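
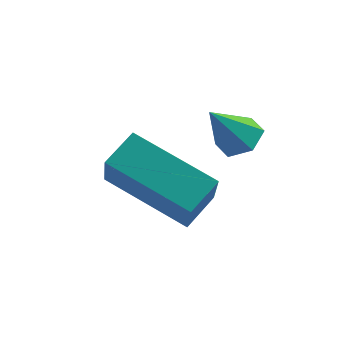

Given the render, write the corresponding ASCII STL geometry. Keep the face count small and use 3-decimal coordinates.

solid 
facet normal -0.906 0.137 0.400
outer loop
vertex -4.067 -2.757 -1.834
vertex -3.734 -1.992 -1.34
vertex -4.495 -1.716 -3.161
endloop
endfacet
facet normal -0.343 -0.790 -0.509
outer loop
vertex -2.546 -2.008 -4.02
vertex -4.067 -2.757 -1.834
vertex -4.495 -1.716 -3.161
endloop
endfacet
facet normal -0.907 0.136 0.400
outer loop
vertex -4.495 -1.716 -3.161
vertex -3.734 -1.992 -1.34
vertex -4.162 -0.95 -2.667
endloop
endfacet
facet normal -0.246 0.599 -0.762
outer loop
vertex -4.162 -0.95 -2.667
vertex -2.546 -2.008 -4.02
vertex -4.495 -1.716 -3.161
endloop
endfacet
facet normal 0.246 -0.599 0.762
outer loop
vertex -4.067 -2.757 -1.834
vertex -1.785 -2.284 -2.199
vertex -3.734 -1.992 -1.34
endloop
endfacet
facet normal -0.343 -0.789 -0.509
outer loop
vertex -2.118 -3.05 -2.693
vertex -4.067 -2.757 -1.834
vertex -2.546 -2.008 -4.02
endloop
endfacet
facet normal 0.246 -0.599 0.762
outer loop
vertex -2.118 -3.05 -2.693
vertex -1.785 -2.284 -2.199
vertex -4.067 -2.757 -1.834
endloop
endfacet
facet normal 0.343 0.789 0.509
outer loop
vertex -3.734 -1.992 -1.34
vertex -1.785 -2.284 -2.199
vertex -4.162 -0.95 -2.667
endloop
endfacet
facet normal -0.246 0.599 -0.762
outer loop
vertex -2.213 -1.243 -3.526
vertex -2.546 -2.008 -4.02
vertex -4.162 -0.95 -2.667
endloop
endfacet
facet normal 0.343 0.790 0.509
outer loop
vertex -4.162 -0.95 -2.667
vertex -1.785 -2.284 -2.199
vertex -2.213 -1.243 -3.526
endloop
endfacet
facet normal 0.906 -0.137 -0.400
outer loop
vertex -2.213 -1.243 -3.526
vertex -2.118 -3.05 -2.693
vertex -2.546 -2.008 -4.02
endloop
endfacet
facet normal 0.907 -0.136 -0.399
outer loop
vertex -1.785 -2.284 -2.199
vertex -2.118 -3.05 -2.693
vertex -2.213 -1.243 -3.526
endloop
endfacet
facet normal 0.381 0.449 -0.808
outer loop
vertex -1.191 -1.08 -1.308
vertex -1.698 -1.145 -1.583
vertex -1.597 -0.667 -1.27
endloop
endfacet
facet normal 0.422 0.337 0.842
outer loop
vertex -1.191 -1.08 -1.308
vertex -1.597 -0.667 -1.27
vertex -2.182 -1.715 -0.557
endloop
endfacet
facet normal 0.382 0.449 -0.808
outer loop
vertex -1.597 -0.667 -1.27
vertex -1.698 -1.145 -1.583
vertex -2.103 -0.732 -1.545
endloop
endfacet
facet normal -0.423 0.659 0.622
outer loop
vertex -1.597 -0.667 -1.27
vertex -2.103 -0.732 -1.545
vertex -2.182 -1.715 -0.557
endloop
endfacet
facet normal 0.382 0.449 -0.808
outer loop
vertex -2.103 -0.732 -1.545
vertex -1.698 -1.145 -1.583
vertex -2.204 -1.21 -1.858
endloop
endfacet
facet normal -0.985 0.157 0.078
outer loop
vertex -2.103 -0.732 -1.545
vertex -2.204 -1.21 -1.858
vertex -2.182 -1.715 -0.557
endloop
endfacet
facet normal 0.382 0.449 -0.808
outer loop
vertex -2.204 -1.21 -1.858
vertex -1.698 -1.145 -1.583
vertex -1.799 -1.623 -1.896
endloop
endfacet
facet normal -0.703 -0.667 -0.247
outer loop
vertex -2.204 -1.21 -1.858
vertex -1.799 -1.623 -1.896
vertex -2.182 -1.715 -0.557
endloop
endfacet
facet normal 0.381 0.449 -0.808
outer loop
vertex -1.799 -1.623 -1.896
vertex -1.698 -1.145 -1.583
vertex -1.292 -1.558 -1.621
endloop
endfacet
facet normal 0.142 -0.990 -0.027
outer loop
vertex -1.799 -1.623 -1.896
vertex -1.292 -1.558 -1.621
vertex -2.182 -1.715 -0.557
endloop
endfacet
facet normal 0.381 0.449 -0.808
outer loop
vertex -1.292 -1.558 -1.621
vertex -1.698 -1.145 -1.583
vertex -1.191 -1.08 -1.308
endloop
endfacet
facet normal 0.704 -0.487 0.517
outer loop
vertex -1.292 -1.558 -1.621
vertex -1.191 -1.08 -1.308
vertex -2.182 -1.715 -0.557
endloop
endfacet

endsolid


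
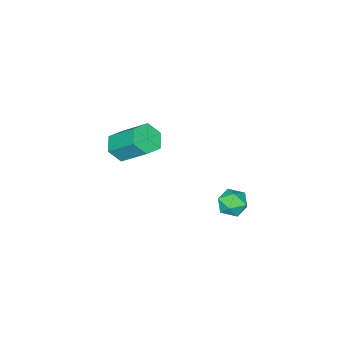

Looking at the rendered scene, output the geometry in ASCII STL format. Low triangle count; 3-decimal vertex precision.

solid 
facet normal -0.717 0.686 0.122
outer loop
vertex 2.035 2.307 -0.264
vertex 1.921 2.083 0.325
vertex 2.352 2.549 0.238
endloop
endfacet
facet normal -0.207 0.926 -0.316
outer loop
vertex 2.035 2.307 -0.264
vertex 2.352 2.549 0.238
vertex 2.662 2.431 -0.311
endloop
endfacet
facet normal -0.159 0.475 -0.865
outer loop
vertex 2.035 2.307 -0.264
vertex 2.662 2.431 -0.311
vertex 2.422 1.892 -0.563
endloop
endfacet
facet normal -0.639 -0.043 -0.768
outer loop
vertex 2.035 2.307 -0.264
vertex 2.422 1.892 -0.563
vertex 1.964 1.677 -0.17
endloop
endfacet
facet normal -0.984 0.087 -0.157
outer loop
vertex 2.035 2.307 -0.264
vertex 1.964 1.677 -0.17
vertex 1.921 2.083 0.325
endloop
endfacet
facet normal 0.414 0.910 0.038
outer loop
vertex 2.662 2.431 -0.311
vertex 2.352 2.549 0.238
vertex 2.936 2.283 0.25
endloop
endfacet
facet normal -0.413 0.521 0.747
outer loop
vertex 2.352 2.549 0.238
vertex 1.921 2.083 0.325
vertex 2.478 2.068 0.643
endloop
endfacet
facet normal -0.844 -0.448 0.294
outer loop
vertex 1.921 2.083 0.325
vertex 1.964 1.677 -0.17
vertex 2.238 1.529 0.391
endloop
endfacet
facet normal -0.286 -0.660 -0.695
outer loop
vertex 1.964 1.677 -0.17
vertex 2.422 1.892 -0.563
vertex 2.548 1.411 -0.158
endloop
endfacet
facet normal 0.491 0.180 -0.852
outer loop
vertex 2.422 1.892 -0.563
vertex 2.662 2.431 -0.311
vertex 2.979 1.877 -0.245
endloop
endfacet
facet normal 0.639 0.043 0.768
outer loop
vertex 2.865 1.653 0.344
vertex 2.936 2.283 0.25
vertex 2.478 2.068 0.643
endloop
endfacet
facet normal 0.159 -0.475 0.865
outer loop
vertex 2.865 1.653 0.344
vertex 2.478 2.068 0.643
vertex 2.238 1.529 0.391
endloop
endfacet
facet normal 0.207 -0.926 0.316
outer loop
vertex 2.865 1.653 0.344
vertex 2.238 1.529 0.391
vertex 2.548 1.411 -0.158
endloop
endfacet
facet normal 0.717 -0.686 -0.122
outer loop
vertex 2.865 1.653 0.344
vertex 2.548 1.411 -0.158
vertex 2.979 1.877 -0.245
endloop
endfacet
facet normal 0.984 -0.087 0.157
outer loop
vertex 2.865 1.653 0.344
vertex 2.979 1.877 -0.245
vertex 2.936 2.283 0.25
endloop
endfacet
facet normal 0.286 0.660 0.695
outer loop
vertex 2.478 2.068 0.643
vertex 2.936 2.283 0.25
vertex 2.352 2.549 0.238
endloop
endfacet
facet normal -0.491 -0.180 0.852
outer loop
vertex 2.238 1.529 0.391
vertex 2.478 2.068 0.643
vertex 1.921 2.083 0.325
endloop
endfacet
facet normal -0.414 -0.910 -0.038
outer loop
vertex 2.548 1.411 -0.158
vertex 2.238 1.529 0.391
vertex 1.964 1.677 -0.17
endloop
endfacet
facet normal 0.413 -0.521 -0.747
outer loop
vertex 2.979 1.877 -0.245
vertex 2.548 1.411 -0.158
vertex 2.422 1.892 -0.563
endloop
endfacet
facet normal 0.844 0.448 -0.294
outer loop
vertex 2.936 2.283 0.25
vertex 2.979 1.877 -0.245
vertex 2.662 2.431 -0.311
endloop
endfacet
facet normal 0.095 -0.719 -0.689
outer loop
vertex 3.326 -3.539 0.831
vertex 3.07 -3.114 0.352
vertex 3.75 -3.134 0.467
endloop
endfacet
facet normal 0.783 -0.373 0.498
outer loop
vertex 3.326 -3.539 0.831
vertex 3.75 -3.134 0.467
vertex 3.166 -2.331 1.988
endloop
endfacet
facet normal 0.783 -0.373 0.498
outer loop
vertex 3.166 -2.331 1.988
vertex 3.75 -3.134 0.467
vertex 3.59 -1.927 1.624
endloop
endfacet
facet normal -0.095 0.720 0.688
outer loop
vertex 3.166 -2.331 1.988
vertex 3.59 -1.927 1.624
vertex 2.91 -1.906 1.508
endloop
endfacet
facet normal 0.095 -0.719 -0.689
outer loop
vertex 3.75 -3.134 0.467
vertex 3.07 -3.114 0.352
vertex 3.494 -2.709 -0.012
endloop
endfacet
facet normal 0.924 0.322 -0.208
outer loop
vertex 3.75 -3.134 0.467
vertex 3.494 -2.709 -0.012
vertex 3.59 -1.927 1.624
endloop
endfacet
facet normal 0.924 0.321 -0.208
outer loop
vertex 3.59 -1.927 1.624
vertex 3.494 -2.709 -0.012
vertex 3.334 -1.501 1.145
endloop
endfacet
facet normal -0.095 0.718 0.690
outer loop
vertex 3.59 -1.927 1.624
vertex 3.334 -1.501 1.145
vertex 2.91 -1.906 1.508
endloop
endfacet
facet normal 0.096 -0.719 -0.688
outer loop
vertex 3.494 -2.709 -0.012
vertex 3.07 -3.114 0.352
vertex 2.814 -2.689 -0.128
endloop
endfacet
facet normal 0.141 0.694 -0.706
outer loop
vertex 3.494 -2.709 -0.012
vertex 2.814 -2.689 -0.128
vertex 3.334 -1.501 1.145
endloop
endfacet
facet normal 0.141 0.694 -0.706
outer loop
vertex 3.334 -1.501 1.145
vertex 2.814 -2.689 -0.128
vertex 2.654 -1.481 1.029
endloop
endfacet
facet normal -0.096 0.718 0.689
outer loop
vertex 3.334 -1.501 1.145
vertex 2.654 -1.481 1.029
vertex 2.91 -1.906 1.508
endloop
endfacet
facet normal 0.095 -0.720 -0.688
outer loop
vertex 2.814 -2.689 -0.128
vertex 3.07 -3.114 0.352
vertex 2.39 -3.093 0.236
endloop
endfacet
facet normal -0.783 0.373 -0.498
outer loop
vertex 2.814 -2.689 -0.128
vertex 2.39 -3.093 0.236
vertex 2.654 -1.481 1.029
endloop
endfacet
facet normal -0.783 0.373 -0.497
outer loop
vertex 2.654 -1.481 1.029
vertex 2.39 -3.093 0.236
vertex 2.23 -1.886 1.393
endloop
endfacet
facet normal -0.095 0.719 0.689
outer loop
vertex 2.654 -1.481 1.029
vertex 2.23 -1.886 1.393
vertex 2.91 -1.906 1.508
endloop
endfacet
facet normal 0.095 -0.718 -0.690
outer loop
vertex 2.39 -3.093 0.236
vertex 3.07 -3.114 0.352
vertex 2.646 -3.519 0.715
endloop
endfacet
facet normal -0.924 -0.322 0.208
outer loop
vertex 2.39 -3.093 0.236
vertex 2.646 -3.519 0.715
vertex 2.23 -1.886 1.393
endloop
endfacet
facet normal -0.924 -0.322 0.208
outer loop
vertex 2.23 -1.886 1.393
vertex 2.646 -3.519 0.715
vertex 2.486 -2.311 1.872
endloop
endfacet
facet normal -0.095 0.719 0.689
outer loop
vertex 2.23 -1.886 1.393
vertex 2.486 -2.311 1.872
vertex 2.91 -1.906 1.508
endloop
endfacet
facet normal 0.096 -0.718 -0.689
outer loop
vertex 2.646 -3.519 0.715
vertex 3.07 -3.114 0.352
vertex 3.326 -3.539 0.831
endloop
endfacet
facet normal -0.141 -0.694 0.706
outer loop
vertex 2.646 -3.519 0.715
vertex 3.326 -3.539 0.831
vertex 2.486 -2.311 1.872
endloop
endfacet
facet normal -0.141 -0.694 0.706
outer loop
vertex 2.486 -2.311 1.872
vertex 3.326 -3.539 0.831
vertex 3.166 -2.331 1.988
endloop
endfacet
facet normal -0.096 0.719 0.688
outer loop
vertex 2.486 -2.311 1.872
vertex 3.166 -2.331 1.988
vertex 2.91 -1.906 1.508
endloop
endfacet

endsolid


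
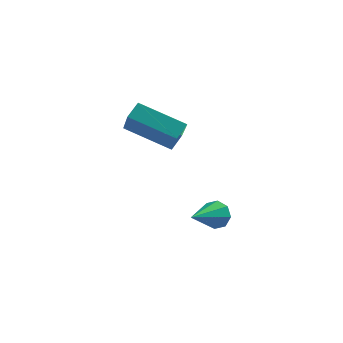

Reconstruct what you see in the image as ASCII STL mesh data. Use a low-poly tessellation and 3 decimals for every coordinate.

solid 
facet normal 0.443 0.805 -0.394
outer loop
vertex -0.852 0.619 -3.363
vertex -1.301 0.609 -3.888
vertex -1.285 0.905 -3.265
endloop
endfacet
facet normal 0.191 -0.047 0.980
outer loop
vertex -0.852 0.619 -3.363
vertex -1.285 0.905 -3.265
vertex -2.079 -0.809 -3.192
endloop
endfacet
facet normal 0.443 0.805 -0.394
outer loop
vertex -1.285 0.905 -3.265
vertex -1.301 0.609 -3.888
vertex -1.727 1.018 -3.531
endloop
endfacet
facet normal -0.453 0.246 0.857
outer loop
vertex -1.285 0.905 -3.265
vertex -1.727 1.018 -3.531
vertex -2.079 -0.809 -3.192
endloop
endfacet
facet normal 0.442 0.805 -0.396
outer loop
vertex -1.727 1.018 -3.531
vertex -1.301 0.609 -3.888
vertex -1.919 0.89 -4.006
endloop
endfacet
facet normal -0.922 0.235 0.309
outer loop
vertex -1.727 1.018 -3.531
vertex -1.919 0.89 -4.006
vertex -2.079 -0.809 -3.192
endloop
endfacet
facet normal 0.442 0.806 -0.395
outer loop
vertex -1.919 0.89 -4.006
vertex -1.301 0.609 -3.888
vertex -1.749 0.598 -4.412
endloop
endfacet
facet normal -0.938 -0.074 -0.339
outer loop
vertex -1.919 0.89 -4.006
vertex -1.749 0.598 -4.412
vertex -2.079 -0.809 -3.192
endloop
endfacet
facet normal 0.442 0.805 -0.395
outer loop
vertex -1.749 0.598 -4.412
vertex -1.301 0.609 -3.888
vertex -1.316 0.312 -4.51
endloop
endfacet
facet normal -0.492 -0.501 -0.711
outer loop
vertex -1.749 0.598 -4.412
vertex -1.316 0.312 -4.51
vertex -2.079 -0.809 -3.192
endloop
endfacet
facet normal 0.442 0.805 -0.395
outer loop
vertex -1.316 0.312 -4.51
vertex -1.301 0.609 -3.888
vertex -0.874 0.2 -4.244
endloop
endfacet
facet normal 0.152 -0.795 -0.588
outer loop
vertex -1.316 0.312 -4.51
vertex -0.874 0.2 -4.244
vertex -2.079 -0.809 -3.192
endloop
endfacet
facet normal 0.443 0.805 -0.394
outer loop
vertex -0.874 0.2 -4.244
vertex -1.301 0.609 -3.888
vertex -0.682 0.327 -3.769
endloop
endfacet
facet normal 0.620 -0.783 -0.041
outer loop
vertex -0.874 0.2 -4.244
vertex -0.682 0.327 -3.769
vertex -2.079 -0.809 -3.192
endloop
endfacet
facet normal 0.443 0.805 -0.394
outer loop
vertex -0.682 0.327 -3.769
vertex -1.301 0.609 -3.888
vertex -0.852 0.619 -3.363
endloop
endfacet
facet normal 0.637 -0.474 0.608
outer loop
vertex -0.682 0.327 -3.769
vertex -0.852 0.619 -3.363
vertex -2.079 -0.809 -3.192
endloop
endfacet
facet normal -0.909 0.155 0.388
outer loop
vertex -4.399 0.932 1.965
vertex -4.756 1.932 0.728
vertex -4.698 0.282 1.525
endloop
endfacet
facet normal 0.218 -0.614 0.759
outer loop
vertex -2.744 -0.052 0.692
vertex -4.399 0.932 1.965
vertex -4.698 0.282 1.525
endloop
endfacet
facet normal -0.909 0.155 0.388
outer loop
vertex -4.698 0.282 1.525
vertex -4.756 1.932 0.728
vertex -5.055 1.281 0.288
endloop
endfacet
facet normal -0.355 -0.775 -0.523
outer loop
vertex -5.055 1.281 0.288
vertex -2.744 -0.052 0.692
vertex -4.698 0.282 1.525
endloop
endfacet
facet normal 0.355 0.774 0.523
outer loop
vertex -4.399 0.932 1.965
vertex -2.802 1.598 -0.105
vertex -4.756 1.932 0.728
endloop
endfacet
facet normal 0.219 -0.613 0.759
outer loop
vertex -2.445 0.599 1.132
vertex -4.399 0.932 1.965
vertex -2.744 -0.052 0.692
endloop
endfacet
facet normal 0.355 0.775 0.523
outer loop
vertex -2.445 0.599 1.132
vertex -2.802 1.598 -0.105
vertex -4.399 0.932 1.965
endloop
endfacet
facet normal -0.219 0.613 -0.759
outer loop
vertex -4.756 1.932 0.728
vertex -2.802 1.598 -0.105
vertex -5.055 1.281 0.288
endloop
endfacet
facet normal -0.355 -0.774 -0.524
outer loop
vertex -3.101 0.948 -0.545
vertex -2.744 -0.052 0.692
vertex -5.055 1.281 0.288
endloop
endfacet
facet normal -0.219 0.614 -0.758
outer loop
vertex -5.055 1.281 0.288
vertex -2.802 1.598 -0.105
vertex -3.101 0.948 -0.545
endloop
endfacet
facet normal 0.909 -0.155 -0.388
outer loop
vertex -3.101 0.948 -0.545
vertex -2.445 0.599 1.132
vertex -2.744 -0.052 0.692
endloop
endfacet
facet normal 0.909 -0.155 -0.388
outer loop
vertex -2.802 1.598 -0.105
vertex -2.445 0.599 1.132
vertex -3.101 0.948 -0.545
endloop
endfacet

endsolid


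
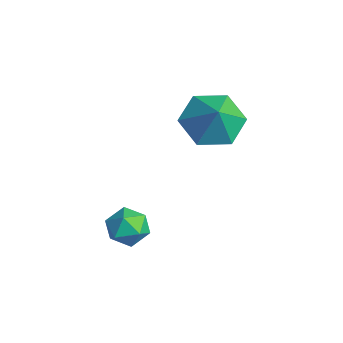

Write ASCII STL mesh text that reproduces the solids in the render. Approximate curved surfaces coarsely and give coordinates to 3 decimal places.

solid 
facet normal -0.612 0.126 -0.780
outer loop
vertex -0.42 1.941 1.601
vertex -0.954 2.707 2.144
vertex -0.11 2.973 1.525
endloop
endfacet
facet normal 0.957 -0.289 -0.019
outer loop
vertex -0.42 1.941 1.601
vertex -0.11 2.973 1.525
vertex -0.206 2.553 3.096
endloop
endfacet
facet normal -0.612 0.126 -0.780
outer loop
vertex -0.11 2.973 1.525
vertex -0.954 2.707 2.144
vertex -0.644 3.739 2.068
endloop
endfacet
facet normal 0.862 0.474 0.179
outer loop
vertex -0.11 2.973 1.525
vertex -0.644 3.739 2.068
vertex -0.206 2.553 3.096
endloop
endfacet
facet normal -0.612 0.126 -0.780
outer loop
vertex -0.644 3.739 2.068
vertex -0.954 2.707 2.144
vertex -1.488 3.473 2.687
endloop
endfacet
facet normal 0.277 0.686 0.673
outer loop
vertex -0.644 3.739 2.068
vertex -1.488 3.473 2.687
vertex -0.206 2.553 3.096
endloop
endfacet
facet normal -0.613 0.125 -0.780
outer loop
vertex -1.488 3.473 2.687
vertex -0.954 2.707 2.144
vertex -1.797 2.441 2.764
endloop
endfacet
facet normal -0.212 0.136 0.968
outer loop
vertex -1.488 3.473 2.687
vertex -1.797 2.441 2.764
vertex -0.206 2.553 3.096
endloop
endfacet
facet normal -0.613 0.126 -0.780
outer loop
vertex -1.797 2.441 2.764
vertex -0.954 2.707 2.144
vertex -1.264 1.675 2.221
endloop
endfacet
facet normal -0.117 -0.627 0.770
outer loop
vertex -1.797 2.441 2.764
vertex -1.264 1.675 2.221
vertex -0.206 2.553 3.096
endloop
endfacet
facet normal -0.613 0.126 -0.780
outer loop
vertex -1.264 1.675 2.221
vertex -0.954 2.707 2.144
vertex -0.42 1.941 1.601
endloop
endfacet
facet normal 0.468 -0.839 0.277
outer loop
vertex -1.264 1.675 2.221
vertex -0.42 1.941 1.601
vertex -0.206 2.553 3.096
endloop
endfacet
facet normal -0.448 0.700 0.556
outer loop
vertex 0.117 -0.172 -0.684
vertex 0.042 -0.669 -0.119
vertex 0.662 -0.237 -0.163
endloop
endfacet
facet normal 0.019 0.994 0.104
outer loop
vertex 0.117 -0.172 -0.684
vertex 0.662 -0.237 -0.163
vertex 0.845 -0.164 -0.894
endloop
endfacet
facet normal -0.170 0.812 -0.559
outer loop
vertex 0.117 -0.172 -0.684
vertex 0.845 -0.164 -0.894
vertex 0.338 -0.551 -1.302
endloop
endfacet
facet normal -0.753 0.405 -0.518
outer loop
vertex 0.117 -0.172 -0.684
vertex 0.338 -0.551 -1.302
vertex -0.159 -0.863 -0.823
endloop
endfacet
facet normal -0.926 0.335 0.172
outer loop
vertex 0.117 -0.172 -0.684
vertex -0.159 -0.863 -0.823
vertex 0.042 -0.669 -0.119
endloop
endfacet
facet normal 0.662 0.712 0.237
outer loop
vertex 0.845 -0.164 -0.894
vertex 0.662 -0.237 -0.163
vertex 1.219 -0.657 -0.457
endloop
endfacet
facet normal -0.096 0.236 0.967
outer loop
vertex 0.662 -0.237 -0.163
vertex 0.042 -0.669 -0.119
vertex 0.722 -0.969 0.022
endloop
endfacet
facet normal -0.869 -0.353 0.346
outer loop
vertex 0.042 -0.669 -0.119
vertex -0.159 -0.863 -0.823
vertex 0.215 -1.356 -0.386
endloop
endfacet
facet normal -0.590 -0.243 -0.770
outer loop
vertex -0.159 -0.863 -0.823
vertex 0.338 -0.551 -1.302
vertex 0.398 -1.283 -1.117
endloop
endfacet
facet normal 0.357 0.415 -0.837
outer loop
vertex 0.338 -0.551 -1.302
vertex 0.845 -0.164 -0.894
vertex 1.018 -0.851 -1.161
endloop
endfacet
facet normal 0.753 -0.405 0.518
outer loop
vertex 0.943 -1.348 -0.596
vertex 1.219 -0.657 -0.457
vertex 0.722 -0.969 0.022
endloop
endfacet
facet normal 0.170 -0.812 0.559
outer loop
vertex 0.943 -1.348 -0.596
vertex 0.722 -0.969 0.022
vertex 0.215 -1.356 -0.386
endloop
endfacet
facet normal -0.019 -0.994 -0.104
outer loop
vertex 0.943 -1.348 -0.596
vertex 0.215 -1.356 -0.386
vertex 0.398 -1.283 -1.117
endloop
endfacet
facet normal 0.448 -0.700 -0.556
outer loop
vertex 0.943 -1.348 -0.596
vertex 0.398 -1.283 -1.117
vertex 1.018 -0.851 -1.161
endloop
endfacet
facet normal 0.926 -0.335 -0.172
outer loop
vertex 0.943 -1.348 -0.596
vertex 1.018 -0.851 -1.161
vertex 1.219 -0.657 -0.457
endloop
endfacet
facet normal 0.590 0.243 0.770
outer loop
vertex 0.722 -0.969 0.022
vertex 1.219 -0.657 -0.457
vertex 0.662 -0.237 -0.163
endloop
endfacet
facet normal -0.357 -0.415 0.837
outer loop
vertex 0.215 -1.356 -0.386
vertex 0.722 -0.969 0.022
vertex 0.042 -0.669 -0.119
endloop
endfacet
facet normal -0.662 -0.712 -0.237
outer loop
vertex 0.398 -1.283 -1.117
vertex 0.215 -1.356 -0.386
vertex -0.159 -0.863 -0.823
endloop
endfacet
facet normal 0.096 -0.236 -0.967
outer loop
vertex 1.018 -0.851 -1.161
vertex 0.398 -1.283 -1.117
vertex 0.338 -0.551 -1.302
endloop
endfacet
facet normal 0.869 0.353 -0.346
outer loop
vertex 1.219 -0.657 -0.457
vertex 1.018 -0.851 -1.161
vertex 0.845 -0.164 -0.894
endloop
endfacet

endsolid


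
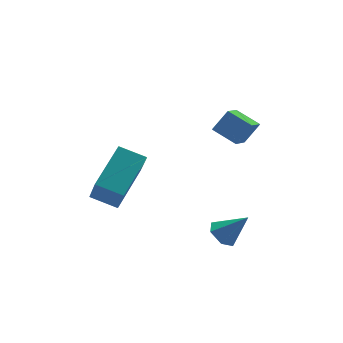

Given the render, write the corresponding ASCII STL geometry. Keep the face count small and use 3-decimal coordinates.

solid 
facet normal -0.586 0.341 -0.735
outer loop
vertex 1.23 -1.617 -1.551
vertex 0.739 -1.699 -1.198
vertex 1.037 -1.166 -1.188
endloop
endfacet
facet normal 0.912 0.410 -0.025
outer loop
vertex 1.23 -1.617 -1.551
vertex 1.037 -1.166 -1.188
vertex 1.501 -2.141 -0.242
endloop
endfacet
facet normal -0.586 0.341 -0.735
outer loop
vertex 1.037 -1.166 -1.188
vertex 0.739 -1.699 -1.198
vertex 0.546 -1.248 -0.835
endloop
endfacet
facet normal 0.311 0.734 0.604
outer loop
vertex 1.037 -1.166 -1.188
vertex 0.546 -1.248 -0.835
vertex 1.501 -2.141 -0.242
endloop
endfacet
facet normal -0.586 0.341 -0.735
outer loop
vertex 0.546 -1.248 -0.835
vertex 0.739 -1.699 -1.198
vertex 0.249 -1.78 -0.845
endloop
endfacet
facet normal -0.379 0.195 0.904
outer loop
vertex 0.546 -1.248 -0.835
vertex 0.249 -1.78 -0.845
vertex 1.501 -2.141 -0.242
endloop
endfacet
facet normal -0.586 0.341 -0.735
outer loop
vertex 0.249 -1.78 -0.845
vertex 0.739 -1.699 -1.198
vertex 0.442 -2.231 -1.208
endloop
endfacet
facet normal -0.471 -0.667 0.578
outer loop
vertex 0.249 -1.78 -0.845
vertex 0.442 -2.231 -1.208
vertex 1.501 -2.141 -0.242
endloop
endfacet
facet normal -0.586 0.341 -0.735
outer loop
vertex 0.442 -2.231 -1.208
vertex 0.739 -1.699 -1.198
vertex 0.933 -2.149 -1.561
endloop
endfacet
facet normal 0.130 -0.990 -0.050
outer loop
vertex 0.442 -2.231 -1.208
vertex 0.933 -2.149 -1.561
vertex 1.501 -2.141 -0.242
endloop
endfacet
facet normal -0.586 0.341 -0.735
outer loop
vertex 0.933 -2.149 -1.561
vertex 0.739 -1.699 -1.198
vertex 1.23 -1.617 -1.551
endloop
endfacet
facet normal 0.821 -0.451 -0.351
outer loop
vertex 0.933 -2.149 -1.561
vertex 1.23 -1.617 -1.551
vertex 1.501 -2.141 -0.242
endloop
endfacet
facet normal -0.639 -0.039 -0.768
outer loop
vertex 1.361 -1.397 3.112
vertex 0.848 -0.605 3.499
vertex 2.105 -0.592 2.452
endloop
endfacet
facet normal 0.503 -0.776 -0.380
outer loop
vertex 2.712 -0.555 3.181
vertex 1.361 -1.397 3.112
vertex 2.105 -0.592 2.452
endloop
endfacet
facet normal -0.639 -0.040 -0.768
outer loop
vertex 2.105 -0.592 2.452
vertex 0.848 -0.605 3.499
vertex 1.592 0.2 2.838
endloop
endfacet
facet normal 0.582 0.628 -0.516
outer loop
vertex 1.592 0.2 2.838
vertex 2.712 -0.555 3.181
vertex 2.105 -0.592 2.452
endloop
endfacet
facet normal -0.582 -0.629 0.516
outer loop
vertex 1.361 -1.397 3.112
vertex 1.455 -0.568 4.228
vertex 0.848 -0.605 3.499
endloop
endfacet
facet normal 0.503 -0.776 -0.379
outer loop
vertex 1.968 -1.36 3.842
vertex 1.361 -1.397 3.112
vertex 2.712 -0.555 3.181
endloop
endfacet
facet normal -0.582 -0.628 0.516
outer loop
vertex 1.968 -1.36 3.842
vertex 1.455 -0.568 4.228
vertex 1.361 -1.397 3.112
endloop
endfacet
facet normal -0.503 0.777 0.379
outer loop
vertex 0.848 -0.605 3.499
vertex 1.455 -0.568 4.228
vertex 1.592 0.2 2.838
endloop
endfacet
facet normal 0.582 0.629 -0.516
outer loop
vertex 2.199 0.237 3.568
vertex 2.712 -0.555 3.181
vertex 1.592 0.2 2.838
endloop
endfacet
facet normal -0.503 0.776 0.379
outer loop
vertex 1.592 0.2 2.838
vertex 1.455 -0.568 4.228
vertex 2.199 0.237 3.568
endloop
endfacet
facet normal 0.640 0.039 0.768
outer loop
vertex 2.199 0.237 3.568
vertex 1.968 -1.36 3.842
vertex 2.712 -0.555 3.181
endloop
endfacet
facet normal 0.639 0.039 0.768
outer loop
vertex 1.455 -0.568 4.228
vertex 1.968 -1.36 3.842
vertex 2.199 0.237 3.568
endloop
endfacet
facet normal -0.707 0.621 0.339
outer loop
vertex -2.964 0.673 0.987
vertex -1.6 1.761 1.836
vertex -2.837 1.522 -0.303
endloop
endfacet
facet normal -0.703 -0.560 -0.438
outer loop
vertex -2.06 0.839 -0.676
vertex -2.964 0.673 0.987
vertex -2.837 1.522 -0.303
endloop
endfacet
facet normal -0.707 0.621 0.339
outer loop
vertex -2.837 1.522 -0.303
vertex -1.6 1.761 1.836
vertex -1.474 2.61 0.546
endloop
endfacet
facet normal 0.082 0.548 -0.833
outer loop
vertex -1.474 2.61 0.546
vertex -2.06 0.839 -0.676
vertex -2.837 1.522 -0.303
endloop
endfacet
facet normal -0.082 -0.548 0.833
outer loop
vertex -2.964 0.673 0.987
vertex -0.823 1.078 1.463
vertex -1.6 1.761 1.836
endloop
endfacet
facet normal -0.702 -0.561 -0.438
outer loop
vertex -2.186 -0.01 0.614
vertex -2.964 0.673 0.987
vertex -2.06 0.839 -0.676
endloop
endfacet
facet normal -0.082 -0.548 0.833
outer loop
vertex -2.186 -0.01 0.614
vertex -0.823 1.078 1.463
vertex -2.964 0.673 0.987
endloop
endfacet
facet normal 0.703 0.561 0.438
outer loop
vertex -1.6 1.761 1.836
vertex -0.823 1.078 1.463
vertex -1.474 2.61 0.546
endloop
endfacet
facet normal 0.082 0.548 -0.833
outer loop
vertex -0.696 1.927 0.173
vertex -2.06 0.839 -0.676
vertex -1.474 2.61 0.546
endloop
endfacet
facet normal 0.702 0.561 0.438
outer loop
vertex -1.474 2.61 0.546
vertex -0.823 1.078 1.463
vertex -0.696 1.927 0.173
endloop
endfacet
facet normal 0.707 -0.621 -0.340
outer loop
vertex -0.696 1.927 0.173
vertex -2.186 -0.01 0.614
vertex -2.06 0.839 -0.676
endloop
endfacet
facet normal 0.707 -0.621 -0.339
outer loop
vertex -0.823 1.078 1.463
vertex -2.186 -0.01 0.614
vertex -0.696 1.927 0.173
endloop
endfacet

endsolid


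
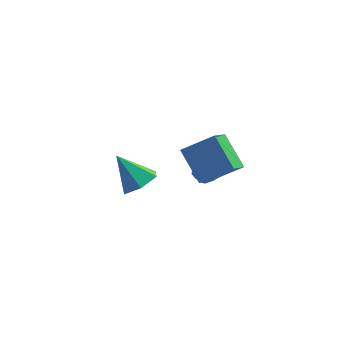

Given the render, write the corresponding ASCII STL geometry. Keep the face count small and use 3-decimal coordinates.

solid 
facet normal 0.601 -0.160 -0.783
outer loop
vertex 0.304 1.027 -3.931
vertex -0.553 1.137 -4.612
vertex 0.044 2.018 -4.333
endloop
endfacet
facet normal 0.438 0.434 0.787
outer loop
vertex 0.304 1.027 -3.931
vertex 0.044 2.018 -4.333
vertex -1.787 1.463 -3.008
endloop
endfacet
facet normal 0.602 -0.160 -0.783
outer loop
vertex 0.044 2.018 -4.333
vertex -0.553 1.137 -4.612
vertex -0.813 2.127 -5.014
endloop
endfacet
facet normal -0.094 0.958 0.271
outer loop
vertex 0.044 2.018 -4.333
vertex -0.813 2.127 -5.014
vertex -1.787 1.463 -3.008
endloop
endfacet
facet normal 0.602 -0.160 -0.783
outer loop
vertex -0.813 2.127 -5.014
vertex -0.553 1.137 -4.612
vertex -1.41 1.246 -5.293
endloop
endfacet
facet normal -0.785 0.591 -0.186
outer loop
vertex -0.813 2.127 -5.014
vertex -1.41 1.246 -5.293
vertex -1.787 1.463 -3.008
endloop
endfacet
facet normal 0.602 -0.159 -0.783
outer loop
vertex -1.41 1.246 -5.293
vertex -0.553 1.137 -4.612
vertex -1.149 0.256 -4.891
endloop
endfacet
facet normal -0.945 -0.301 -0.127
outer loop
vertex -1.41 1.246 -5.293
vertex -1.149 0.256 -4.891
vertex -1.787 1.463 -3.008
endloop
endfacet
facet normal 0.602 -0.159 -0.782
outer loop
vertex -1.149 0.256 -4.891
vertex -0.553 1.137 -4.612
vertex -0.293 0.146 -4.21
endloop
endfacet
facet normal -0.414 -0.824 0.388
outer loop
vertex -1.149 0.256 -4.891
vertex -0.293 0.146 -4.21
vertex -1.787 1.463 -3.008
endloop
endfacet
facet normal 0.601 -0.160 -0.783
outer loop
vertex -0.293 0.146 -4.21
vertex -0.553 1.137 -4.612
vertex 0.304 1.027 -3.931
endloop
endfacet
facet normal 0.278 -0.456 0.845
outer loop
vertex -0.293 0.146 -4.21
vertex 0.304 1.027 -3.931
vertex -1.787 1.463 -3.008
endloop
endfacet
facet normal -0.102 0.985 -0.137
outer loop
vertex 2.974 -0.217 -2.293
vertex 2.601 -0.154 -1.565
vertex 3.416 -0.077 -1.617
endloop
endfacet
facet normal 0.481 0.741 -0.468
outer loop
vertex 2.974 -0.217 -2.293
vertex 3.416 -0.077 -1.617
vertex 3.686 -0.608 -2.18
endloop
endfacet
facet normal 0.278 0.237 -0.931
outer loop
vertex 2.974 -0.217 -2.293
vertex 3.686 -0.608 -2.18
vertex 3.037 -1.014 -2.477
endloop
endfacet
facet normal -0.431 0.170 -0.886
outer loop
vertex 2.974 -0.217 -2.293
vertex 3.037 -1.014 -2.477
vertex 2.367 -0.733 -2.097
endloop
endfacet
facet normal -0.666 0.633 -0.396
outer loop
vertex 2.974 -0.217 -2.293
vertex 2.367 -0.733 -2.097
vertex 2.601 -0.154 -1.565
endloop
endfacet
facet normal 0.900 0.435 0.022
outer loop
vertex 3.686 -0.608 -2.18
vertex 3.416 -0.077 -1.617
vertex 3.753 -0.787 -1.383
endloop
endfacet
facet normal -0.043 0.830 0.556
outer loop
vertex 3.416 -0.077 -1.617
vertex 2.601 -0.154 -1.565
vertex 3.083 -0.506 -1.003
endloop
endfacet
facet normal -0.956 0.259 0.139
outer loop
vertex 2.601 -0.154 -1.565
vertex 2.367 -0.733 -2.097
vertex 2.434 -0.912 -1.3
endloop
endfacet
facet normal -0.576 -0.489 -0.654
outer loop
vertex 2.367 -0.733 -2.097
vertex 3.037 -1.014 -2.477
vertex 2.704 -1.443 -1.863
endloop
endfacet
facet normal 0.571 -0.380 -0.728
outer loop
vertex 3.037 -1.014 -2.477
vertex 3.686 -0.608 -2.18
vertex 3.519 -1.366 -1.915
endloop
endfacet
facet normal 0.431 -0.170 0.886
outer loop
vertex 3.146 -1.303 -1.187
vertex 3.753 -0.787 -1.383
vertex 3.083 -0.506 -1.003
endloop
endfacet
facet normal -0.278 -0.237 0.931
outer loop
vertex 3.146 -1.303 -1.187
vertex 3.083 -0.506 -1.003
vertex 2.434 -0.912 -1.3
endloop
endfacet
facet normal -0.481 -0.741 0.468
outer loop
vertex 3.146 -1.303 -1.187
vertex 2.434 -0.912 -1.3
vertex 2.704 -1.443 -1.863
endloop
endfacet
facet normal 0.102 -0.985 0.137
outer loop
vertex 3.146 -1.303 -1.187
vertex 2.704 -1.443 -1.863
vertex 3.519 -1.366 -1.915
endloop
endfacet
facet normal 0.666 -0.633 0.396
outer loop
vertex 3.146 -1.303 -1.187
vertex 3.519 -1.366 -1.915
vertex 3.753 -0.787 -1.383
endloop
endfacet
facet normal 0.576 0.489 0.654
outer loop
vertex 3.083 -0.506 -1.003
vertex 3.753 -0.787 -1.383
vertex 3.416 -0.077 -1.617
endloop
endfacet
facet normal -0.571 0.380 0.728
outer loop
vertex 2.434 -0.912 -1.3
vertex 3.083 -0.506 -1.003
vertex 2.601 -0.154 -1.565
endloop
endfacet
facet normal -0.900 -0.435 -0.022
outer loop
vertex 2.704 -1.443 -1.863
vertex 2.434 -0.912 -1.3
vertex 2.367 -0.733 -2.097
endloop
endfacet
facet normal 0.043 -0.830 -0.556
outer loop
vertex 3.519 -1.366 -1.915
vertex 2.704 -1.443 -1.863
vertex 3.037 -1.014 -2.477
endloop
endfacet
facet normal 0.956 -0.259 -0.139
outer loop
vertex 3.753 -0.787 -1.383
vertex 3.519 -1.366 -1.915
vertex 3.686 -0.608 -2.18
endloop
endfacet
facet normal -0.533 0.530 0.659
outer loop
vertex 3.832 -3.096 2.587
vertex 4.108 -1.854 1.811
vertex 2.321 -3.38 1.594
endloop
endfacet
facet normal -0.185 -0.833 0.521
outer loop
vertex 3.392 -4.446 0.269
vertex 3.832 -3.096 2.587
vertex 2.321 -3.38 1.594
endloop
endfacet
facet normal -0.533 0.530 0.660
outer loop
vertex 2.321 -3.38 1.594
vertex 4.108 -1.854 1.811
vertex 2.597 -2.138 0.819
endloop
endfacet
facet normal -0.826 -0.155 -0.543
outer loop
vertex 2.597 -2.138 0.819
vertex 3.392 -4.446 0.269
vertex 2.321 -3.38 1.594
endloop
endfacet
facet normal 0.826 0.155 0.542
outer loop
vertex 3.832 -3.096 2.587
vertex 5.179 -2.92 0.486
vertex 4.108 -1.854 1.811
endloop
endfacet
facet normal -0.185 -0.834 0.521
outer loop
vertex 4.903 -4.162 1.261
vertex 3.832 -3.096 2.587
vertex 3.392 -4.446 0.269
endloop
endfacet
facet normal 0.826 0.155 0.542
outer loop
vertex 4.903 -4.162 1.261
vertex 5.179 -2.92 0.486
vertex 3.832 -3.096 2.587
endloop
endfacet
facet normal 0.185 0.833 -0.521
outer loop
vertex 4.108 -1.854 1.811
vertex 5.179 -2.92 0.486
vertex 2.597 -2.138 0.819
endloop
endfacet
facet normal -0.826 -0.155 -0.542
outer loop
vertex 3.668 -3.204 -0.507
vertex 3.392 -4.446 0.269
vertex 2.597 -2.138 0.819
endloop
endfacet
facet normal 0.185 0.834 -0.520
outer loop
vertex 2.597 -2.138 0.819
vertex 5.179 -2.92 0.486
vertex 3.668 -3.204 -0.507
endloop
endfacet
facet normal 0.533 -0.530 -0.659
outer loop
vertex 3.668 -3.204 -0.507
vertex 4.903 -4.162 1.261
vertex 3.392 -4.446 0.269
endloop
endfacet
facet normal 0.533 -0.530 -0.660
outer loop
vertex 5.179 -2.92 0.486
vertex 4.903 -4.162 1.261
vertex 3.668 -3.204 -0.507
endloop
endfacet

endsolid


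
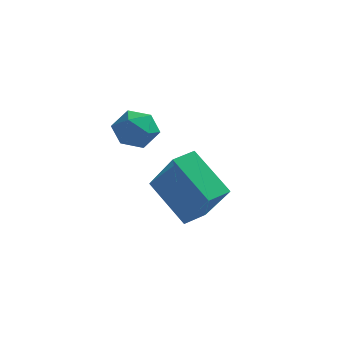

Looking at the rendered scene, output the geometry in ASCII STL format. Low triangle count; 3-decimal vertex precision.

solid 
facet normal -0.538 -0.840 -0.067
outer loop
vertex 3.276 0.432 -3.109
vertex 1.941 1.196 -1.961
vertex 2.305 1.184 -4.738
endloop
endfacet
facet normal 0.696 -0.398 -0.598
outer loop
vertex 2.779 1.924 -4.679
vertex 3.276 0.432 -3.109
vertex 2.305 1.184 -4.738
endloop
endfacet
facet normal -0.538 -0.840 -0.067
outer loop
vertex 2.305 1.184 -4.738
vertex 1.941 1.196 -1.961
vertex 0.97 1.948 -3.59
endloop
endfacet
facet normal -0.476 0.368 -0.799
outer loop
vertex 0.97 1.948 -3.59
vertex 2.779 1.924 -4.679
vertex 2.305 1.184 -4.738
endloop
endfacet
facet normal 0.476 -0.368 0.799
outer loop
vertex 3.276 0.432 -3.109
vertex 2.415 1.936 -1.902
vertex 1.941 1.196 -1.961
endloop
endfacet
facet normal 0.696 -0.398 -0.598
outer loop
vertex 3.75 1.172 -3.05
vertex 3.276 0.432 -3.109
vertex 2.779 1.924 -4.679
endloop
endfacet
facet normal 0.476 -0.368 0.799
outer loop
vertex 3.75 1.172 -3.05
vertex 2.415 1.936 -1.902
vertex 3.276 0.432 -3.109
endloop
endfacet
facet normal -0.696 0.398 0.598
outer loop
vertex 1.941 1.196 -1.961
vertex 2.415 1.936 -1.902
vertex 0.97 1.948 -3.59
endloop
endfacet
facet normal -0.476 0.368 -0.799
outer loop
vertex 1.444 2.688 -3.531
vertex 2.779 1.924 -4.679
vertex 0.97 1.948 -3.59
endloop
endfacet
facet normal -0.696 0.398 0.598
outer loop
vertex 0.97 1.948 -3.59
vertex 2.415 1.936 -1.902
vertex 1.444 2.688 -3.531
endloop
endfacet
facet normal 0.538 0.840 0.067
outer loop
vertex 1.444 2.688 -3.531
vertex 3.75 1.172 -3.05
vertex 2.779 1.924 -4.679
endloop
endfacet
facet normal 0.538 0.840 0.067
outer loop
vertex 2.415 1.936 -1.902
vertex 3.75 1.172 -3.05
vertex 1.444 2.688 -3.531
endloop
endfacet
facet normal 0.005 0.014 1.000
outer loop
vertex 0.746 0.545 0.306
vertex 0.996 -0.192 0.315
vertex 1.509 0.392 0.304
endloop
endfacet
facet normal 0.135 0.664 0.735
outer loop
vertex 0.746 0.545 0.306
vertex 1.509 0.392 0.304
vertex 1.223 0.955 -0.152
endloop
endfacet
facet normal -0.418 0.849 0.324
outer loop
vertex 0.746 0.545 0.306
vertex 1.223 0.955 -0.152
vertex 0.533 0.718 -0.422
endloop
endfacet
facet normal -0.889 0.313 0.334
outer loop
vertex 0.746 0.545 0.306
vertex 0.533 0.718 -0.422
vertex 0.392 0.009 -0.134
endloop
endfacet
facet normal -0.627 -0.203 0.752
outer loop
vertex 0.746 0.545 0.306
vertex 0.392 0.009 -0.134
vertex 0.996 -0.192 0.315
endloop
endfacet
facet normal 0.714 0.622 0.321
outer loop
vertex 1.223 0.955 -0.152
vertex 1.509 0.392 0.304
vertex 1.768 0.471 -0.426
endloop
endfacet
facet normal 0.506 -0.430 0.748
outer loop
vertex 1.509 0.392 0.304
vertex 0.996 -0.192 0.315
vertex 1.627 -0.238 -0.138
endloop
endfacet
facet normal -0.519 -0.781 0.348
outer loop
vertex 0.996 -0.192 0.315
vertex 0.392 0.009 -0.134
vertex 0.937 -0.475 -0.408
endloop
endfacet
facet normal -0.943 0.054 -0.329
outer loop
vertex 0.392 0.009 -0.134
vertex 0.533 0.718 -0.422
vertex 0.651 0.088 -0.864
endloop
endfacet
facet normal -0.181 0.921 -0.346
outer loop
vertex 0.533 0.718 -0.422
vertex 1.223 0.955 -0.152
vertex 1.164 0.672 -0.875
endloop
endfacet
facet normal 0.889 -0.313 -0.334
outer loop
vertex 1.414 -0.065 -0.866
vertex 1.768 0.471 -0.426
vertex 1.627 -0.238 -0.138
endloop
endfacet
facet normal 0.418 -0.849 -0.324
outer loop
vertex 1.414 -0.065 -0.866
vertex 1.627 -0.238 -0.138
vertex 0.937 -0.475 -0.408
endloop
endfacet
facet normal -0.135 -0.664 -0.735
outer loop
vertex 1.414 -0.065 -0.866
vertex 0.937 -0.475 -0.408
vertex 0.651 0.088 -0.864
endloop
endfacet
facet normal -0.005 -0.014 -1.000
outer loop
vertex 1.414 -0.065 -0.866
vertex 0.651 0.088 -0.864
vertex 1.164 0.672 -0.875
endloop
endfacet
facet normal 0.627 0.203 -0.752
outer loop
vertex 1.414 -0.065 -0.866
vertex 1.164 0.672 -0.875
vertex 1.768 0.471 -0.426
endloop
endfacet
facet normal 0.943 -0.054 0.329
outer loop
vertex 1.627 -0.238 -0.138
vertex 1.768 0.471 -0.426
vertex 1.509 0.392 0.304
endloop
endfacet
facet normal 0.181 -0.921 0.346
outer loop
vertex 0.937 -0.475 -0.408
vertex 1.627 -0.238 -0.138
vertex 0.996 -0.192 0.315
endloop
endfacet
facet normal -0.714 -0.622 -0.321
outer loop
vertex 0.651 0.088 -0.864
vertex 0.937 -0.475 -0.408
vertex 0.392 0.009 -0.134
endloop
endfacet
facet normal -0.506 0.430 -0.748
outer loop
vertex 1.164 0.672 -0.875
vertex 0.651 0.088 -0.864
vertex 0.533 0.718 -0.422
endloop
endfacet
facet normal 0.519 0.781 -0.348
outer loop
vertex 1.768 0.471 -0.426
vertex 1.164 0.672 -0.875
vertex 1.223 0.955 -0.152
endloop
endfacet

endsolid


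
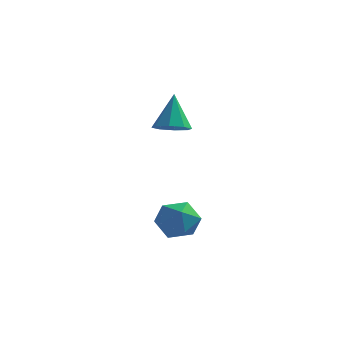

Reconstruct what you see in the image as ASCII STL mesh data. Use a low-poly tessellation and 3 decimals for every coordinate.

solid 
facet normal -0.895 0.224 0.386
outer loop
vertex 2.234 1.351 -2.382
vertex 1.876 0.65 -2.805
vertex 2.207 0.553 -1.981
endloop
endfacet
facet normal -0.370 0.427 0.825
outer loop
vertex 2.234 1.351 -2.382
vertex 2.207 0.553 -1.981
vertex 2.939 1.062 -1.916
endloop
endfacet
facet normal 0.051 0.881 0.470
outer loop
vertex 2.234 1.351 -2.382
vertex 2.939 1.062 -1.916
vertex 3.06 1.473 -2.7
endloop
endfacet
facet normal -0.214 0.958 -0.189
outer loop
vertex 2.234 1.351 -2.382
vertex 3.06 1.473 -2.7
vertex 2.403 1.218 -3.25
endloop
endfacet
facet normal -0.798 0.552 -0.240
outer loop
vertex 2.234 1.351 -2.382
vertex 2.403 1.218 -3.25
vertex 1.876 0.65 -2.805
endloop
endfacet
facet normal 0.016 -0.149 0.989
outer loop
vertex 2.939 1.062 -1.916
vertex 2.207 0.553 -1.981
vertex 3.017 0.182 -2.05
endloop
endfacet
facet normal -0.833 -0.479 0.278
outer loop
vertex 2.207 0.553 -1.981
vertex 1.876 0.65 -2.805
vertex 2.36 -0.073 -2.6
endloop
endfacet
facet normal -0.676 0.052 -0.735
outer loop
vertex 1.876 0.65 -2.805
vertex 2.403 1.218 -3.25
vertex 2.481 0.338 -3.384
endloop
endfacet
facet normal 0.270 0.710 -0.651
outer loop
vertex 2.403 1.218 -3.25
vertex 3.06 1.473 -2.7
vertex 3.213 0.847 -3.319
endloop
endfacet
facet normal 0.698 0.585 0.414
outer loop
vertex 3.06 1.473 -2.7
vertex 2.939 1.062 -1.916
vertex 3.544 0.75 -2.495
endloop
endfacet
facet normal 0.214 -0.958 0.189
outer loop
vertex 3.186 0.049 -2.918
vertex 3.017 0.182 -2.05
vertex 2.36 -0.073 -2.6
endloop
endfacet
facet normal -0.051 -0.881 -0.470
outer loop
vertex 3.186 0.049 -2.918
vertex 2.36 -0.073 -2.6
vertex 2.481 0.338 -3.384
endloop
endfacet
facet normal 0.370 -0.427 -0.825
outer loop
vertex 3.186 0.049 -2.918
vertex 2.481 0.338 -3.384
vertex 3.213 0.847 -3.319
endloop
endfacet
facet normal 0.895 -0.224 -0.386
outer loop
vertex 3.186 0.049 -2.918
vertex 3.213 0.847 -3.319
vertex 3.544 0.75 -2.495
endloop
endfacet
facet normal 0.798 -0.552 0.240
outer loop
vertex 3.186 0.049 -2.918
vertex 3.544 0.75 -2.495
vertex 3.017 0.182 -2.05
endloop
endfacet
facet normal -0.270 -0.710 0.651
outer loop
vertex 2.36 -0.073 -2.6
vertex 3.017 0.182 -2.05
vertex 2.207 0.553 -1.981
endloop
endfacet
facet normal -0.698 -0.585 -0.414
outer loop
vertex 2.481 0.338 -3.384
vertex 2.36 -0.073 -2.6
vertex 1.876 0.65 -2.805
endloop
endfacet
facet normal -0.016 0.149 -0.989
outer loop
vertex 3.213 0.847 -3.319
vertex 2.481 0.338 -3.384
vertex 2.403 1.218 -3.25
endloop
endfacet
facet normal 0.833 0.479 -0.278
outer loop
vertex 3.544 0.75 -2.495
vertex 3.213 0.847 -3.319
vertex 3.06 1.473 -2.7
endloop
endfacet
facet normal 0.676 -0.052 0.735
outer loop
vertex 3.017 0.182 -2.05
vertex 3.544 0.75 -2.495
vertex 2.939 1.062 -1.916
endloop
endfacet
facet normal 0.089 -0.423 -0.902
outer loop
vertex 2.248 3.128 0.749
vertex 1.84 2.588 0.962
vertex 1.72 3.217 0.655
endloop
endfacet
facet normal 0.169 0.985 -0.018
outer loop
vertex 2.248 3.128 0.749
vertex 1.72 3.217 0.655
vertex 1.7 3.252 2.378
endloop
endfacet
facet normal 0.088 -0.423 -0.902
outer loop
vertex 1.72 3.217 0.655
vertex 1.84 2.588 0.962
vertex 1.262 2.938 0.741
endloop
endfacet
facet normal -0.523 0.852 -0.023
outer loop
vertex 1.72 3.217 0.655
vertex 1.262 2.938 0.741
vertex 1.7 3.252 2.378
endloop
endfacet
facet normal 0.088 -0.423 -0.902
outer loop
vertex 1.262 2.938 0.741
vertex 1.84 2.588 0.962
vertex 1.142 2.453 0.957
endloop
endfacet
facet normal -0.930 0.314 0.189
outer loop
vertex 1.262 2.938 0.741
vertex 1.142 2.453 0.957
vertex 1.7 3.252 2.378
endloop
endfacet
facet normal 0.088 -0.423 -0.902
outer loop
vertex 1.142 2.453 0.957
vertex 1.84 2.588 0.962
vertex 1.431 2.048 1.175
endloop
endfacet
facet normal -0.811 -0.313 0.494
outer loop
vertex 1.142 2.453 0.957
vertex 1.431 2.048 1.175
vertex 1.7 3.252 2.378
endloop
endfacet
facet normal 0.089 -0.423 -0.902
outer loop
vertex 1.431 2.048 1.175
vertex 1.84 2.588 0.962
vertex 1.959 1.959 1.269
endloop
endfacet
facet normal -0.238 -0.659 0.713
outer loop
vertex 1.431 2.048 1.175
vertex 1.959 1.959 1.269
vertex 1.7 3.252 2.378
endloop
endfacet
facet normal 0.089 -0.423 -0.902
outer loop
vertex 1.959 1.959 1.269
vertex 1.84 2.588 0.962
vertex 2.417 2.238 1.183
endloop
endfacet
facet normal 0.455 -0.525 0.719
outer loop
vertex 1.959 1.959 1.269
vertex 2.417 2.238 1.183
vertex 1.7 3.252 2.378
endloop
endfacet
facet normal 0.088 -0.423 -0.902
outer loop
vertex 2.417 2.238 1.183
vertex 1.84 2.588 0.962
vertex 2.537 2.723 0.967
endloop
endfacet
facet normal 0.862 0.012 0.507
outer loop
vertex 2.417 2.238 1.183
vertex 2.537 2.723 0.967
vertex 1.7 3.252 2.378
endloop
endfacet
facet normal 0.088 -0.423 -0.902
outer loop
vertex 2.537 2.723 0.967
vertex 1.84 2.588 0.962
vertex 2.248 3.128 0.749
endloop
endfacet
facet normal 0.743 0.638 0.201
outer loop
vertex 2.537 2.723 0.967
vertex 2.248 3.128 0.749
vertex 1.7 3.252 2.378
endloop
endfacet

endsolid


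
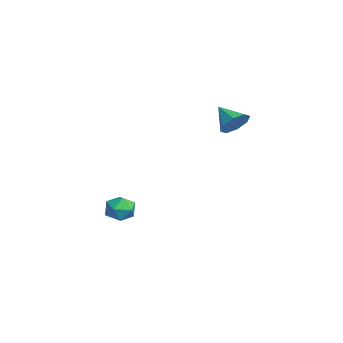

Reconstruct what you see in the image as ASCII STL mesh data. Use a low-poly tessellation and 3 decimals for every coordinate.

solid 
facet normal 0.397 0.918 -0.011
outer loop
vertex -1.08 -2.487 -3.549
vertex -1.352 -2.359 -2.719
vertex -0.554 -2.706 -2.874
endloop
endfacet
facet normal 0.761 0.478 -0.438
outer loop
vertex -1.08 -2.487 -3.549
vertex -0.554 -2.706 -2.874
vertex -0.62 -3.241 -3.573
endloop
endfacet
facet normal 0.311 0.219 -0.925
outer loop
vertex -1.08 -2.487 -3.549
vertex -0.62 -3.241 -3.573
vertex -1.459 -3.225 -3.851
endloop
endfacet
facet normal -0.333 0.499 -0.800
outer loop
vertex -1.08 -2.487 -3.549
vertex -1.459 -3.225 -3.851
vertex -1.911 -2.68 -3.323
endloop
endfacet
facet normal -0.280 0.931 -0.235
outer loop
vertex -1.08 -2.487 -3.549
vertex -1.911 -2.68 -3.323
vertex -1.352 -2.359 -2.719
endloop
endfacet
facet normal 0.997 -0.068 -0.042
outer loop
vertex -0.62 -3.241 -3.573
vertex -0.554 -2.706 -2.874
vertex -0.609 -3.58 -2.757
endloop
endfacet
facet normal 0.406 0.644 0.648
outer loop
vertex -0.554 -2.706 -2.874
vertex -1.352 -2.359 -2.719
vertex -1.061 -3.035 -2.229
endloop
endfacet
facet normal -0.690 0.665 0.286
outer loop
vertex -1.352 -2.359 -2.719
vertex -1.911 -2.68 -3.323
vertex -1.9 -3.019 -2.507
endloop
endfacet
facet normal -0.777 -0.035 -0.629
outer loop
vertex -1.911 -2.68 -3.323
vertex -1.459 -3.225 -3.851
vertex -1.966 -3.554 -3.206
endloop
endfacet
facet normal 0.266 -0.488 -0.831
outer loop
vertex -1.459 -3.225 -3.851
vertex -0.62 -3.241 -3.573
vertex -1.168 -3.901 -3.361
endloop
endfacet
facet normal 0.333 -0.499 0.800
outer loop
vertex -1.44 -3.773 -2.531
vertex -0.609 -3.58 -2.757
vertex -1.061 -3.035 -2.229
endloop
endfacet
facet normal -0.311 -0.219 0.925
outer loop
vertex -1.44 -3.773 -2.531
vertex -1.061 -3.035 -2.229
vertex -1.9 -3.019 -2.507
endloop
endfacet
facet normal -0.761 -0.478 0.438
outer loop
vertex -1.44 -3.773 -2.531
vertex -1.9 -3.019 -2.507
vertex -1.966 -3.554 -3.206
endloop
endfacet
facet normal -0.397 -0.918 0.011
outer loop
vertex -1.44 -3.773 -2.531
vertex -1.966 -3.554 -3.206
vertex -1.168 -3.901 -3.361
endloop
endfacet
facet normal 0.280 -0.931 0.235
outer loop
vertex -1.44 -3.773 -2.531
vertex -1.168 -3.901 -3.361
vertex -0.609 -3.58 -2.757
endloop
endfacet
facet normal 0.777 0.035 0.629
outer loop
vertex -1.061 -3.035 -2.229
vertex -0.609 -3.58 -2.757
vertex -0.554 -2.706 -2.874
endloop
endfacet
facet normal -0.266 0.488 0.831
outer loop
vertex -1.9 -3.019 -2.507
vertex -1.061 -3.035 -2.229
vertex -1.352 -2.359 -2.719
endloop
endfacet
facet normal -0.997 0.068 0.042
outer loop
vertex -1.966 -3.554 -3.206
vertex -1.9 -3.019 -2.507
vertex -1.911 -2.68 -3.323
endloop
endfacet
facet normal -0.406 -0.644 -0.648
outer loop
vertex -1.168 -3.901 -3.361
vertex -1.966 -3.554 -3.206
vertex -1.459 -3.225 -3.851
endloop
endfacet
facet normal 0.690 -0.665 -0.286
outer loop
vertex -0.609 -3.58 -2.757
vertex -1.168 -3.901 -3.361
vertex -0.62 -3.241 -3.573
endloop
endfacet
facet normal 0.730 0.399 -0.556
outer loop
vertex 2.357 1.157 3.599
vertex 1.882 1.865 3.483
vertex 2.463 1.611 4.064
endloop
endfacet
facet normal 0.226 -0.722 0.654
outer loop
vertex 2.357 1.157 3.599
vertex 2.463 1.611 4.064
vertex 0.838 1.295 4.277
endloop
endfacet
facet normal 0.730 0.399 -0.555
outer loop
vertex 2.463 1.611 4.064
vertex 1.882 1.865 3.483
vertex 2.229 2.213 4.189
endloop
endfacet
facet normal 0.156 -0.142 0.977
outer loop
vertex 2.463 1.611 4.064
vertex 2.229 2.213 4.189
vertex 0.838 1.295 4.277
endloop
endfacet
facet normal 0.730 0.399 -0.555
outer loop
vertex 2.229 2.213 4.189
vertex 1.882 1.865 3.483
vertex 1.791 2.612 3.9
endloop
endfacet
facet normal -0.213 0.408 0.887
outer loop
vertex 2.229 2.213 4.189
vertex 1.791 2.612 3.9
vertex 0.838 1.295 4.277
endloop
endfacet
facet normal 0.730 0.399 -0.555
outer loop
vertex 1.791 2.612 3.9
vertex 1.882 1.865 3.483
vertex 1.407 2.573 3.367
endloop
endfacet
facet normal -0.666 0.606 0.435
outer loop
vertex 1.791 2.612 3.9
vertex 1.407 2.573 3.367
vertex 0.838 1.295 4.277
endloop
endfacet
facet normal 0.730 0.399 -0.556
outer loop
vertex 1.407 2.573 3.367
vertex 1.882 1.865 3.483
vertex 1.301 2.119 2.902
endloop
endfacet
facet normal -0.935 0.335 -0.114
outer loop
vertex 1.407 2.573 3.367
vertex 1.301 2.119 2.902
vertex 0.838 1.295 4.277
endloop
endfacet
facet normal 0.730 0.399 -0.555
outer loop
vertex 1.301 2.119 2.902
vertex 1.882 1.865 3.483
vertex 1.535 1.517 2.777
endloop
endfacet
facet normal -0.865 -0.245 -0.438
outer loop
vertex 1.301 2.119 2.902
vertex 1.535 1.517 2.777
vertex 0.838 1.295 4.277
endloop
endfacet
facet normal 0.730 0.398 -0.555
outer loop
vertex 1.535 1.517 2.777
vertex 1.882 1.865 3.483
vertex 1.972 1.119 3.066
endloop
endfacet
facet normal -0.495 -0.796 -0.348
outer loop
vertex 1.535 1.517 2.777
vertex 1.972 1.119 3.066
vertex 0.838 1.295 4.277
endloop
endfacet
facet normal 0.730 0.399 -0.556
outer loop
vertex 1.972 1.119 3.066
vertex 1.882 1.865 3.483
vertex 2.357 1.157 3.599
endloop
endfacet
facet normal -0.044 -0.994 0.103
outer loop
vertex 1.972 1.119 3.066
vertex 2.357 1.157 3.599
vertex 0.838 1.295 4.277
endloop
endfacet

endsolid


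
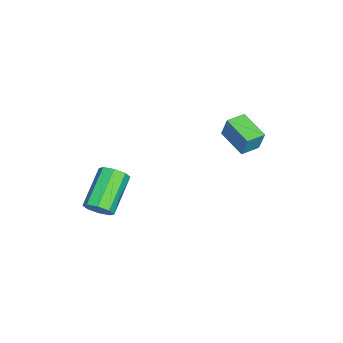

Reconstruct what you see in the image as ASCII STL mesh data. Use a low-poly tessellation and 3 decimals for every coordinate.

solid 
facet normal -0.663 -0.690 0.290
outer loop
vertex 0.162 2.432 -0.018
vertex -0.582 3.129 -0.061
vertex -0.039 2.147 -1.156
endloop
endfacet
facet normal 0.729 -0.683 0.042
outer loop
vertex 1.022 3.251 -1.619
vertex 0.162 2.432 -0.018
vertex -0.039 2.147 -1.156
endloop
endfacet
facet normal -0.663 -0.690 0.290
outer loop
vertex -0.039 2.147 -1.156
vertex -0.582 3.129 -0.061
vertex -0.783 2.844 -1.199
endloop
endfacet
facet normal -0.169 -0.239 -0.956
outer loop
vertex -0.783 2.844 -1.199
vertex 1.022 3.251 -1.619
vertex -0.039 2.147 -1.156
endloop
endfacet
facet normal 0.169 0.239 0.956
outer loop
vertex 0.162 2.432 -0.018
vertex 0.479 4.233 -0.524
vertex -0.582 3.129 -0.061
endloop
endfacet
facet normal 0.729 -0.683 0.042
outer loop
vertex 1.223 3.536 -0.481
vertex 0.162 2.432 -0.018
vertex 1.022 3.251 -1.619
endloop
endfacet
facet normal 0.169 0.239 0.956
outer loop
vertex 1.223 3.536 -0.481
vertex 0.479 4.233 -0.524
vertex 0.162 2.432 -0.018
endloop
endfacet
facet normal -0.729 0.683 -0.042
outer loop
vertex -0.582 3.129 -0.061
vertex 0.479 4.233 -0.524
vertex -0.783 2.844 -1.199
endloop
endfacet
facet normal -0.169 -0.239 -0.956
outer loop
vertex 0.278 3.948 -1.662
vertex 1.022 3.251 -1.619
vertex -0.783 2.844 -1.199
endloop
endfacet
facet normal -0.729 0.683 -0.042
outer loop
vertex -0.783 2.844 -1.199
vertex 0.479 4.233 -0.524
vertex 0.278 3.948 -1.662
endloop
endfacet
facet normal 0.663 0.690 -0.290
outer loop
vertex 0.278 3.948 -1.662
vertex 1.223 3.536 -0.481
vertex 1.022 3.251 -1.619
endloop
endfacet
facet normal 0.663 0.690 -0.290
outer loop
vertex 0.479 4.233 -0.524
vertex 1.223 3.536 -0.481
vertex 0.278 3.948 -1.662
endloop
endfacet
facet normal 0.828 -0.174 -0.534
outer loop
vertex 5.188 -2.558 -2.664
vertex 4.772 -2.641 -3.282
vertex 5.111 -2.063 -2.945
endloop
endfacet
facet normal 0.546 0.476 0.689
outer loop
vertex 5.188 -2.558 -2.664
vertex 5.111 -2.063 -2.945
vertex 3.385 -2.176 -1.5
endloop
endfacet
facet normal 0.546 0.477 0.689
outer loop
vertex 3.385 -2.176 -1.5
vertex 5.111 -2.063 -2.945
vertex 3.308 -1.682 -1.781
endloop
endfacet
facet normal -0.827 0.175 0.534
outer loop
vertex 3.385 -2.176 -1.5
vertex 3.308 -1.682 -1.781
vertex 2.968 -2.259 -2.118
endloop
endfacet
facet normal 0.828 -0.175 -0.533
outer loop
vertex 5.111 -2.063 -2.945
vertex 4.772 -2.641 -3.282
vertex 4.836 -1.907 -3.423
endloop
endfacet
facet normal 0.291 0.946 0.141
outer loop
vertex 5.111 -2.063 -2.945
vertex 4.836 -1.907 -3.423
vertex 3.308 -1.682 -1.781
endloop
endfacet
facet normal 0.291 0.946 0.141
outer loop
vertex 3.308 -1.682 -1.781
vertex 4.836 -1.907 -3.423
vertex 3.032 -1.526 -2.26
endloop
endfacet
facet normal -0.827 0.176 0.534
outer loop
vertex 3.308 -1.682 -1.781
vertex 3.032 -1.526 -2.26
vertex 2.968 -2.259 -2.118
endloop
endfacet
facet normal 0.828 -0.175 -0.533
outer loop
vertex 4.836 -1.907 -3.423
vertex 4.772 -2.641 -3.282
vertex 4.523 -2.181 -3.819
endloop
endfacet
facet normal -0.134 0.861 -0.490
outer loop
vertex 4.836 -1.907 -3.423
vertex 4.523 -2.181 -3.819
vertex 3.032 -1.526 -2.26
endloop
endfacet
facet normal -0.133 0.862 -0.489
outer loop
vertex 3.032 -1.526 -2.26
vertex 4.523 -2.181 -3.819
vertex 2.719 -1.799 -2.656
endloop
endfacet
facet normal -0.828 0.176 0.533
outer loop
vertex 3.032 -1.526 -2.26
vertex 2.719 -1.799 -2.656
vertex 2.968 -2.259 -2.118
endloop
endfacet
facet normal 0.827 -0.176 -0.534
outer loop
vertex 4.523 -2.181 -3.819
vertex 4.772 -2.641 -3.282
vertex 4.355 -2.724 -3.9
endloop
endfacet
facet normal -0.480 0.273 -0.834
outer loop
vertex 4.523 -2.181 -3.819
vertex 4.355 -2.724 -3.9
vertex 2.719 -1.799 -2.656
endloop
endfacet
facet normal -0.481 0.271 -0.834
outer loop
vertex 2.719 -1.799 -2.656
vertex 4.355 -2.724 -3.9
vertex 2.552 -2.342 -2.736
endloop
endfacet
facet normal -0.827 0.176 0.533
outer loop
vertex 2.719 -1.799 -2.656
vertex 2.552 -2.342 -2.736
vertex 2.968 -2.259 -2.118
endloop
endfacet
facet normal 0.827 -0.175 -0.534
outer loop
vertex 4.355 -2.724 -3.9
vertex 4.772 -2.641 -3.282
vertex 4.432 -3.218 -3.619
endloop
endfacet
facet normal -0.546 -0.477 -0.689
outer loop
vertex 4.355 -2.724 -3.9
vertex 4.432 -3.218 -3.619
vertex 2.552 -2.342 -2.736
endloop
endfacet
facet normal -0.546 -0.476 -0.689
outer loop
vertex 2.552 -2.342 -2.736
vertex 4.432 -3.218 -3.619
vertex 2.629 -2.837 -2.455
endloop
endfacet
facet normal -0.828 0.174 0.534
outer loop
vertex 2.552 -2.342 -2.736
vertex 2.629 -2.837 -2.455
vertex 2.968 -2.259 -2.118
endloop
endfacet
facet normal 0.827 -0.176 -0.534
outer loop
vertex 4.432 -3.218 -3.619
vertex 4.772 -2.641 -3.282
vertex 4.708 -3.374 -3.14
endloop
endfacet
facet normal -0.291 -0.946 -0.141
outer loop
vertex 4.432 -3.218 -3.619
vertex 4.708 -3.374 -3.14
vertex 2.629 -2.837 -2.455
endloop
endfacet
facet normal -0.291 -0.946 -0.141
outer loop
vertex 2.629 -2.837 -2.455
vertex 4.708 -3.374 -3.14
vertex 2.904 -2.993 -1.977
endloop
endfacet
facet normal -0.828 0.175 0.533
outer loop
vertex 2.629 -2.837 -2.455
vertex 2.904 -2.993 -1.977
vertex 2.968 -2.259 -2.118
endloop
endfacet
facet normal 0.828 -0.176 -0.533
outer loop
vertex 4.708 -3.374 -3.14
vertex 4.772 -2.641 -3.282
vertex 5.021 -3.101 -2.744
endloop
endfacet
facet normal 0.133 -0.862 0.489
outer loop
vertex 4.708 -3.374 -3.14
vertex 5.021 -3.101 -2.744
vertex 2.904 -2.993 -1.977
endloop
endfacet
facet normal 0.134 -0.861 0.490
outer loop
vertex 2.904 -2.993 -1.977
vertex 5.021 -3.101 -2.744
vertex 3.217 -2.719 -1.581
endloop
endfacet
facet normal -0.828 0.175 0.533
outer loop
vertex 2.904 -2.993 -1.977
vertex 3.217 -2.719 -1.581
vertex 2.968 -2.259 -2.118
endloop
endfacet
facet normal 0.827 -0.176 -0.533
outer loop
vertex 5.021 -3.101 -2.744
vertex 4.772 -2.641 -3.282
vertex 5.188 -2.558 -2.664
endloop
endfacet
facet normal 0.480 -0.271 0.834
outer loop
vertex 5.021 -3.101 -2.744
vertex 5.188 -2.558 -2.664
vertex 3.217 -2.719 -1.581
endloop
endfacet
facet normal 0.480 -0.273 0.834
outer loop
vertex 3.217 -2.719 -1.581
vertex 5.188 -2.558 -2.664
vertex 3.385 -2.176 -1.5
endloop
endfacet
facet normal -0.827 0.176 0.534
outer loop
vertex 3.217 -2.719 -1.581
vertex 3.385 -2.176 -1.5
vertex 2.968 -2.259 -2.118
endloop
endfacet

endsolid


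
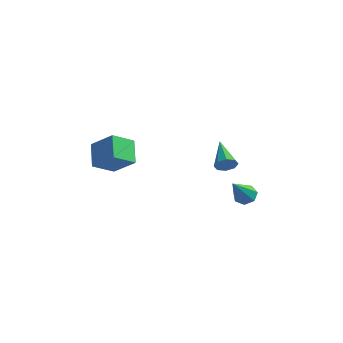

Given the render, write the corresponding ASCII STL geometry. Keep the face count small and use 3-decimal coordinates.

solid 
facet normal 0.040 0.652 -0.757
outer loop
vertex 3.479 2.541 -2.181
vertex 2.854 2.761 -2.025
vertex 3.453 2.989 -1.797
endloop
endfacet
facet normal 0.950 -0.170 0.262
outer loop
vertex 3.479 2.541 -2.181
vertex 3.453 2.989 -1.797
vertex 2.766 1.339 -0.375
endloop
endfacet
facet normal 0.040 0.652 -0.757
outer loop
vertex 3.453 2.989 -1.797
vertex 2.854 2.761 -2.025
vertex 2.976 3.264 -1.585
endloop
endfacet
facet normal 0.554 0.399 0.730
outer loop
vertex 3.453 2.989 -1.797
vertex 2.976 3.264 -1.585
vertex 2.766 1.339 -0.375
endloop
endfacet
facet normal 0.040 0.652 -0.757
outer loop
vertex 2.976 3.264 -1.585
vertex 2.854 2.761 -2.025
vertex 2.408 3.161 -1.704
endloop
endfacet
facet normal -0.265 0.534 0.803
outer loop
vertex 2.976 3.264 -1.585
vertex 2.408 3.161 -1.704
vertex 2.766 1.339 -0.375
endloop
endfacet
facet normal 0.040 0.652 -0.757
outer loop
vertex 2.408 3.161 -1.704
vertex 2.854 2.761 -2.025
vertex 2.175 2.756 -2.065
endloop
endfacet
facet normal -0.895 0.135 0.426
outer loop
vertex 2.408 3.161 -1.704
vertex 2.175 2.756 -2.065
vertex 2.766 1.339 -0.375
endloop
endfacet
facet normal 0.040 0.652 -0.757
outer loop
vertex 2.175 2.756 -2.065
vertex 2.854 2.761 -2.025
vertex 2.454 2.355 -2.396
endloop
endfacet
facet normal -0.858 -0.499 -0.119
outer loop
vertex 2.175 2.756 -2.065
vertex 2.454 2.355 -2.396
vertex 2.766 1.339 -0.375
endloop
endfacet
facet normal 0.040 0.652 -0.757
outer loop
vertex 2.454 2.355 -2.396
vertex 2.854 2.761 -2.025
vertex 3.034 2.259 -2.448
endloop
endfacet
facet normal -0.185 -0.889 -0.419
outer loop
vertex 2.454 2.355 -2.396
vertex 3.034 2.259 -2.448
vertex 2.766 1.339 -0.375
endloop
endfacet
facet normal 0.041 0.652 -0.757
outer loop
vertex 3.034 2.259 -2.448
vertex 2.854 2.761 -2.025
vertex 3.479 2.541 -2.181
endloop
endfacet
facet normal 0.621 -0.743 -0.250
outer loop
vertex 3.034 2.259 -2.448
vertex 3.479 2.541 -2.181
vertex 2.766 1.339 -0.375
endloop
endfacet
facet normal 0.551 -0.732 -0.402
outer loop
vertex 2.264 2.696 0.506
vertex 1.803 2.595 0.058
vertex 2.332 2.971 0.098
endloop
endfacet
facet normal 0.619 0.599 0.507
outer loop
vertex 2.264 2.696 0.506
vertex 2.332 2.971 0.098
vertex 0.757 3.985 0.822
endloop
endfacet
facet normal 0.550 -0.731 -0.403
outer loop
vertex 2.332 2.971 0.098
vertex 1.803 2.595 0.058
vertex 2.09 3.027 -0.334
endloop
endfacet
facet normal 0.482 0.862 -0.158
outer loop
vertex 2.332 2.971 0.098
vertex 2.09 3.027 -0.334
vertex 0.757 3.985 0.822
endloop
endfacet
facet normal 0.552 -0.731 -0.401
outer loop
vertex 2.09 3.027 -0.334
vertex 1.803 2.595 0.058
vertex 1.681 2.829 -0.536
endloop
endfacet
facet normal -0.036 0.749 -0.662
outer loop
vertex 2.09 3.027 -0.334
vertex 1.681 2.829 -0.536
vertex 0.757 3.985 0.822
endloop
endfacet
facet normal 0.550 -0.732 -0.401
outer loop
vertex 1.681 2.829 -0.536
vertex 1.803 2.595 0.058
vertex 1.343 2.495 -0.39
endloop
endfacet
facet normal -0.628 0.327 -0.706
outer loop
vertex 1.681 2.829 -0.536
vertex 1.343 2.495 -0.39
vertex 0.757 3.985 0.822
endloop
endfacet
facet normal 0.551 -0.732 -0.402
outer loop
vertex 1.343 2.495 -0.39
vertex 1.803 2.595 0.058
vertex 1.275 2.219 0.019
endloop
endfacet
facet normal -0.951 -0.158 -0.265
outer loop
vertex 1.343 2.495 -0.39
vertex 1.275 2.219 0.019
vertex 0.757 3.985 0.822
endloop
endfacet
facet normal 0.550 -0.731 -0.403
outer loop
vertex 1.275 2.219 0.019
vertex 1.803 2.595 0.058
vertex 1.516 2.163 0.45
endloop
endfacet
facet normal -0.814 -0.421 0.400
outer loop
vertex 1.275 2.219 0.019
vertex 1.516 2.163 0.45
vertex 0.757 3.985 0.822
endloop
endfacet
facet normal 0.551 -0.731 -0.402
outer loop
vertex 1.516 2.163 0.45
vertex 1.803 2.595 0.058
vertex 1.926 2.361 0.652
endloop
endfacet
facet normal -0.297 -0.308 0.904
outer loop
vertex 1.516 2.163 0.45
vertex 1.926 2.361 0.652
vertex 0.757 3.985 0.822
endloop
endfacet
facet normal 0.551 -0.731 -0.402
outer loop
vertex 1.926 2.361 0.652
vertex 1.803 2.595 0.058
vertex 2.264 2.696 0.506
endloop
endfacet
facet normal 0.296 0.114 0.948
outer loop
vertex 1.926 2.361 0.652
vertex 2.264 2.696 0.506
vertex 0.757 3.985 0.822
endloop
endfacet
facet normal -0.773 0.042 -0.633
outer loop
vertex -2.156 -4.484 2.765
vertex -2.791 -3.435 3.611
vertex -1.489 -3.477 2.017
endloop
endfacet
facet normal 0.427 -0.704 -0.567
outer loop
vertex -0.229 -3.545 3.049
vertex -2.156 -4.484 2.765
vertex -1.489 -3.477 2.017
endloop
endfacet
facet normal -0.773 0.041 -0.633
outer loop
vertex -1.489 -3.477 2.017
vertex -2.791 -3.435 3.611
vertex -2.125 -2.428 2.863
endloop
endfacet
facet normal 0.469 0.709 -0.526
outer loop
vertex -2.125 -2.428 2.863
vertex -0.229 -3.545 3.049
vertex -1.489 -3.477 2.017
endloop
endfacet
facet normal -0.469 -0.709 0.526
outer loop
vertex -2.156 -4.484 2.765
vertex -1.531 -3.503 4.643
vertex -2.791 -3.435 3.611
endloop
endfacet
facet normal 0.427 -0.704 -0.568
outer loop
vertex -0.895 -4.552 3.797
vertex -2.156 -4.484 2.765
vertex -0.229 -3.545 3.049
endloop
endfacet
facet normal -0.469 -0.709 0.526
outer loop
vertex -0.895 -4.552 3.797
vertex -1.531 -3.503 4.643
vertex -2.156 -4.484 2.765
endloop
endfacet
facet normal -0.427 0.704 0.568
outer loop
vertex -2.791 -3.435 3.611
vertex -1.531 -3.503 4.643
vertex -2.125 -2.428 2.863
endloop
endfacet
facet normal 0.469 0.709 -0.527
outer loop
vertex -0.864 -2.496 3.895
vertex -0.229 -3.545 3.049
vertex -2.125 -2.428 2.863
endloop
endfacet
facet normal -0.427 0.704 0.568
outer loop
vertex -2.125 -2.428 2.863
vertex -1.531 -3.503 4.643
vertex -0.864 -2.496 3.895
endloop
endfacet
facet normal 0.773 -0.042 0.632
outer loop
vertex -0.864 -2.496 3.895
vertex -0.895 -4.552 3.797
vertex -0.229 -3.545 3.049
endloop
endfacet
facet normal 0.773 -0.042 0.633
outer loop
vertex -1.531 -3.503 4.643
vertex -0.895 -4.552 3.797
vertex -0.864 -2.496 3.895
endloop
endfacet

endsolid


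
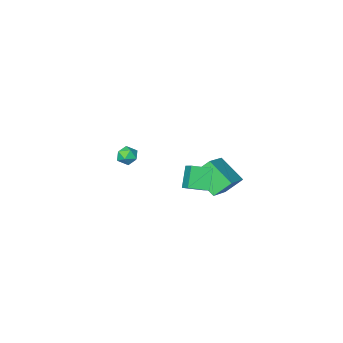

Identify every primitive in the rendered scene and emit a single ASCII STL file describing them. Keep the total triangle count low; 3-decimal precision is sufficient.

solid 
facet normal -0.880 0.402 -0.253
outer loop
vertex -2.181 -2.298 -1.19
vertex -1.519 -1.631 -2.435
vertex -2.459 -3.359 -1.907
endloop
endfacet
facet normal -0.425 -0.428 0.798
outer loop
vertex -1.341 -3.869 -1.585
vertex -2.181 -2.298 -1.19
vertex -2.459 -3.359 -1.907
endloop
endfacet
facet normal -0.880 0.401 -0.253
outer loop
vertex -2.459 -3.359 -1.907
vertex -1.519 -1.631 -2.435
vertex -1.797 -2.692 -3.151
endloop
endfacet
facet normal -0.212 -0.810 -0.547
outer loop
vertex -1.797 -2.692 -3.151
vertex -1.341 -3.869 -1.585
vertex -2.459 -3.359 -1.907
endloop
endfacet
facet normal 0.212 0.810 0.547
outer loop
vertex -2.181 -2.298 -1.19
vertex -0.401 -2.141 -2.113
vertex -1.519 -1.631 -2.435
endloop
endfacet
facet normal -0.424 -0.428 0.798
outer loop
vertex -1.063 -2.808 -0.869
vertex -2.181 -2.298 -1.19
vertex -1.341 -3.869 -1.585
endloop
endfacet
facet normal 0.212 0.810 0.547
outer loop
vertex -1.063 -2.808 -0.869
vertex -0.401 -2.141 -2.113
vertex -2.181 -2.298 -1.19
endloop
endfacet
facet normal 0.425 0.427 -0.798
outer loop
vertex -1.519 -1.631 -2.435
vertex -0.401 -2.141 -2.113
vertex -1.797 -2.692 -3.151
endloop
endfacet
facet normal -0.212 -0.810 -0.547
outer loop
vertex -0.679 -3.202 -2.83
vertex -1.341 -3.869 -1.585
vertex -1.797 -2.692 -3.151
endloop
endfacet
facet normal 0.424 0.428 -0.798
outer loop
vertex -1.797 -2.692 -3.151
vertex -0.401 -2.141 -2.113
vertex -0.679 -3.202 -2.83
endloop
endfacet
facet normal 0.880 -0.401 0.253
outer loop
vertex -0.679 -3.202 -2.83
vertex -1.063 -2.808 -0.869
vertex -1.341 -3.869 -1.585
endloop
endfacet
facet normal 0.880 -0.402 0.253
outer loop
vertex -0.401 -2.141 -2.113
vertex -1.063 -2.808 -0.869
vertex -0.679 -3.202 -2.83
endloop
endfacet
facet normal 0.234 0.945 -0.230
outer loop
vertex 4.012 -1.171 1.95
vertex 3.622 -0.952 2.453
vertex 4.272 -1.086 2.565
endloop
endfacet
facet normal 0.769 0.503 -0.395
outer loop
vertex 4.012 -1.171 1.95
vertex 4.272 -1.086 2.565
vertex 4.439 -1.627 2.201
endloop
endfacet
facet normal 0.519 0.016 -0.855
outer loop
vertex 4.012 -1.171 1.95
vertex 4.439 -1.627 2.201
vertex 3.892 -1.827 1.865
endloop
endfacet
facet normal -0.171 0.157 -0.973
outer loop
vertex 4.012 -1.171 1.95
vertex 3.892 -1.827 1.865
vertex 3.387 -1.411 2.021
endloop
endfacet
facet normal -0.347 0.731 -0.588
outer loop
vertex 4.012 -1.171 1.95
vertex 3.387 -1.411 2.021
vertex 3.622 -0.952 2.453
endloop
endfacet
facet normal 0.966 0.163 0.200
outer loop
vertex 4.439 -1.627 2.201
vertex 4.272 -1.086 2.565
vertex 4.313 -1.689 2.859
endloop
endfacet
facet normal 0.100 0.878 0.468
outer loop
vertex 4.272 -1.086 2.565
vertex 3.622 -0.952 2.453
vertex 3.808 -1.273 3.015
endloop
endfacet
facet normal -0.839 0.533 -0.110
outer loop
vertex 3.622 -0.952 2.453
vertex 3.387 -1.411 2.021
vertex 3.261 -1.473 2.679
endloop
endfacet
facet normal -0.552 -0.395 -0.734
outer loop
vertex 3.387 -1.411 2.021
vertex 3.892 -1.827 1.865
vertex 3.428 -2.014 2.315
endloop
endfacet
facet normal 0.562 -0.625 -0.543
outer loop
vertex 3.892 -1.827 1.865
vertex 4.439 -1.627 2.201
vertex 4.078 -2.148 2.427
endloop
endfacet
facet normal 0.171 -0.157 0.973
outer loop
vertex 3.688 -1.929 2.93
vertex 4.313 -1.689 2.859
vertex 3.808 -1.273 3.015
endloop
endfacet
facet normal -0.519 -0.016 0.855
outer loop
vertex 3.688 -1.929 2.93
vertex 3.808 -1.273 3.015
vertex 3.261 -1.473 2.679
endloop
endfacet
facet normal -0.769 -0.503 0.395
outer loop
vertex 3.688 -1.929 2.93
vertex 3.261 -1.473 2.679
vertex 3.428 -2.014 2.315
endloop
endfacet
facet normal -0.234 -0.945 0.230
outer loop
vertex 3.688 -1.929 2.93
vertex 3.428 -2.014 2.315
vertex 4.078 -2.148 2.427
endloop
endfacet
facet normal 0.347 -0.731 0.588
outer loop
vertex 3.688 -1.929 2.93
vertex 4.078 -2.148 2.427
vertex 4.313 -1.689 2.859
endloop
endfacet
facet normal 0.552 0.395 0.734
outer loop
vertex 3.808 -1.273 3.015
vertex 4.313 -1.689 2.859
vertex 4.272 -1.086 2.565
endloop
endfacet
facet normal -0.562 0.625 0.543
outer loop
vertex 3.261 -1.473 2.679
vertex 3.808 -1.273 3.015
vertex 3.622 -0.952 2.453
endloop
endfacet
facet normal -0.966 -0.163 -0.200
outer loop
vertex 3.428 -2.014 2.315
vertex 3.261 -1.473 2.679
vertex 3.387 -1.411 2.021
endloop
endfacet
facet normal -0.100 -0.878 -0.468
outer loop
vertex 4.078 -2.148 2.427
vertex 3.428 -2.014 2.315
vertex 3.892 -1.827 1.865
endloop
endfacet
facet normal 0.839 -0.533 0.110
outer loop
vertex 4.313 -1.689 2.859
vertex 4.078 -2.148 2.427
vertex 4.439 -1.627 2.201
endloop
endfacet
facet normal -0.632 0.323 0.705
outer loop
vertex -3.01 -3.913 -1.812
vertex -3.481 -2.322 -2.964
vertex -4.555 -5.009 -2.694
endloop
endfacet
facet normal 0.233 -0.788 0.570
outer loop
vertex -3.639 -5.478 -3.716
vertex -3.01 -3.913 -1.812
vertex -4.555 -5.009 -2.694
endloop
endfacet
facet normal -0.632 0.323 0.705
outer loop
vertex -4.555 -5.009 -2.694
vertex -3.481 -2.322 -2.964
vertex -5.026 -3.419 -3.846
endloop
endfacet
facet normal -0.739 -0.525 -0.422
outer loop
vertex -5.026 -3.419 -3.846
vertex -3.639 -5.478 -3.716
vertex -4.555 -5.009 -2.694
endloop
endfacet
facet normal 0.739 0.525 0.422
outer loop
vertex -3.01 -3.913 -1.812
vertex -2.565 -2.791 -3.986
vertex -3.481 -2.322 -2.964
endloop
endfacet
facet normal 0.234 -0.788 0.570
outer loop
vertex -2.094 -4.381 -2.834
vertex -3.01 -3.913 -1.812
vertex -3.639 -5.478 -3.716
endloop
endfacet
facet normal 0.739 0.525 0.422
outer loop
vertex -2.094 -4.381 -2.834
vertex -2.565 -2.791 -3.986
vertex -3.01 -3.913 -1.812
endloop
endfacet
facet normal -0.233 0.787 -0.571
outer loop
vertex -3.481 -2.322 -2.964
vertex -2.565 -2.791 -3.986
vertex -5.026 -3.419 -3.846
endloop
endfacet
facet normal -0.739 -0.525 -0.422
outer loop
vertex -4.11 -3.887 -4.868
vertex -3.639 -5.478 -3.716
vertex -5.026 -3.419 -3.846
endloop
endfacet
facet normal -0.233 0.788 -0.570
outer loop
vertex -5.026 -3.419 -3.846
vertex -2.565 -2.791 -3.986
vertex -4.11 -3.887 -4.868
endloop
endfacet
facet normal 0.632 -0.323 -0.705
outer loop
vertex -4.11 -3.887 -4.868
vertex -2.094 -4.381 -2.834
vertex -3.639 -5.478 -3.716
endloop
endfacet
facet normal 0.632 -0.323 -0.705
outer loop
vertex -2.565 -2.791 -3.986
vertex -2.094 -4.381 -2.834
vertex -4.11 -3.887 -4.868
endloop
endfacet

endsolid


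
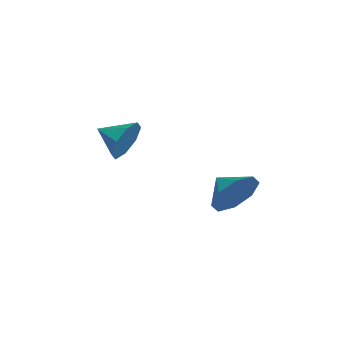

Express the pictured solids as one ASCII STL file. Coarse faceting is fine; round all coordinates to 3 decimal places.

solid 
facet normal 0.639 0.634 -0.435
outer loop
vertex 0.466 3.157 -1.094
vertex -0.109 3.118 -1.996
vertex -0.119 3.73 -1.118
endloop
endfacet
facet normal -0.206 -0.170 0.964
outer loop
vertex 0.466 3.157 -1.094
vertex -0.119 3.73 -1.118
vertex -0.831 2.402 -1.504
endloop
endfacet
facet normal 0.639 0.634 -0.435
outer loop
vertex -0.119 3.73 -1.118
vertex -0.109 3.118 -1.996
vertex -0.698 3.945 -1.656
endloop
endfacet
facet normal -0.649 0.130 0.750
outer loop
vertex -0.119 3.73 -1.118
vertex -0.698 3.945 -1.656
vertex -0.831 2.402 -1.504
endloop
endfacet
facet normal 0.639 0.634 -0.435
outer loop
vertex -0.698 3.945 -1.656
vertex -0.109 3.118 -1.996
vertex -0.932 3.675 -2.393
endloop
endfacet
facet normal -0.958 0.109 0.264
outer loop
vertex -0.698 3.945 -1.656
vertex -0.932 3.675 -2.393
vertex -0.831 2.402 -1.504
endloop
endfacet
facet normal 0.639 0.634 -0.435
outer loop
vertex -0.932 3.675 -2.393
vertex -0.109 3.118 -1.996
vertex -0.684 3.079 -2.897
endloop
endfacet
facet normal -0.953 -0.221 -0.208
outer loop
vertex -0.932 3.675 -2.393
vertex -0.684 3.079 -2.897
vertex -0.831 2.402 -1.504
endloop
endfacet
facet normal 0.639 0.634 -0.435
outer loop
vertex -0.684 3.079 -2.897
vertex -0.109 3.118 -1.996
vertex -0.099 2.506 -2.873
endloop
endfacet
facet normal -0.636 -0.666 -0.391
outer loop
vertex -0.684 3.079 -2.897
vertex -0.099 2.506 -2.873
vertex -0.831 2.402 -1.504
endloop
endfacet
facet normal 0.639 0.634 -0.435
outer loop
vertex -0.099 2.506 -2.873
vertex -0.109 3.118 -1.996
vertex 0.48 2.292 -2.335
endloop
endfacet
facet normal -0.193 -0.965 -0.176
outer loop
vertex -0.099 2.506 -2.873
vertex 0.48 2.292 -2.335
vertex -0.831 2.402 -1.504
endloop
endfacet
facet normal 0.639 0.634 -0.435
outer loop
vertex 0.48 2.292 -2.335
vertex -0.109 3.118 -1.996
vertex 0.714 2.561 -1.599
endloop
endfacet
facet normal 0.116 -0.944 0.308
outer loop
vertex 0.48 2.292 -2.335
vertex 0.714 2.561 -1.599
vertex -0.831 2.402 -1.504
endloop
endfacet
facet normal 0.639 0.634 -0.435
outer loop
vertex 0.714 2.561 -1.599
vertex -0.109 3.118 -1.996
vertex 0.466 3.157 -1.094
endloop
endfacet
facet normal 0.111 -0.615 0.781
outer loop
vertex 0.714 2.561 -1.599
vertex 0.466 3.157 -1.094
vertex -0.831 2.402 -1.504
endloop
endfacet
facet normal 0.364 0.874 -0.323
outer loop
vertex -1.943 -0.879 0.422
vertex -2.457 -0.971 -0.407
vertex -2.627 -0.575 0.474
endloop
endfacet
facet normal -0.054 -0.285 0.957
outer loop
vertex -1.943 -0.879 0.422
vertex -2.627 -0.575 0.474
vertex -2.923 -2.089 0.007
endloop
endfacet
facet normal 0.364 0.874 -0.323
outer loop
vertex -2.627 -0.575 0.474
vertex -2.457 -0.971 -0.407
vertex -3.211 -0.503 0.01
endloop
endfacet
facet normal -0.627 -0.115 0.771
outer loop
vertex -2.627 -0.575 0.474
vertex -3.211 -0.503 0.01
vertex -2.923 -2.089 0.007
endloop
endfacet
facet normal 0.364 0.874 -0.323
outer loop
vertex -3.211 -0.503 0.01
vertex -2.457 -0.971 -0.407
vertex -3.354 -0.705 -0.698
endloop
endfacet
facet normal -0.954 -0.174 0.242
outer loop
vertex -3.211 -0.503 0.01
vertex -3.354 -0.705 -0.698
vertex -2.923 -2.089 0.007
endloop
endfacet
facet normal 0.364 0.873 -0.323
outer loop
vertex -3.354 -0.705 -0.698
vertex -2.457 -0.971 -0.407
vertex -2.972 -1.063 -1.235
endloop
endfacet
facet normal -0.847 -0.426 -0.318
outer loop
vertex -3.354 -0.705 -0.698
vertex -2.972 -1.063 -1.235
vertex -2.923 -2.089 0.007
endloop
endfacet
facet normal 0.363 0.874 -0.323
outer loop
vertex -2.972 -1.063 -1.235
vertex -2.457 -0.971 -0.407
vertex -2.288 -1.366 -1.287
endloop
endfacet
facet normal -0.365 -0.725 -0.584
outer loop
vertex -2.972 -1.063 -1.235
vertex -2.288 -1.366 -1.287
vertex -2.923 -2.089 0.007
endloop
endfacet
facet normal 0.363 0.874 -0.323
outer loop
vertex -2.288 -1.366 -1.287
vertex -2.457 -0.971 -0.407
vertex -1.703 -1.438 -0.823
endloop
endfacet
facet normal 0.206 -0.894 -0.398
outer loop
vertex -2.288 -1.366 -1.287
vertex -1.703 -1.438 -0.823
vertex -2.923 -2.089 0.007
endloop
endfacet
facet normal 0.363 0.874 -0.323
outer loop
vertex -1.703 -1.438 -0.823
vertex -2.457 -0.971 -0.407
vertex -1.56 -1.236 -0.115
endloop
endfacet
facet normal 0.534 -0.835 0.130
outer loop
vertex -1.703 -1.438 -0.823
vertex -1.56 -1.236 -0.115
vertex -2.923 -2.089 0.007
endloop
endfacet
facet normal 0.363 0.874 -0.322
outer loop
vertex -1.56 -1.236 -0.115
vertex -2.457 -0.971 -0.407
vertex -1.943 -0.879 0.422
endloop
endfacet
facet normal 0.427 -0.583 0.692
outer loop
vertex -1.56 -1.236 -0.115
vertex -1.943 -0.879 0.422
vertex -2.923 -2.089 0.007
endloop
endfacet

endsolid
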